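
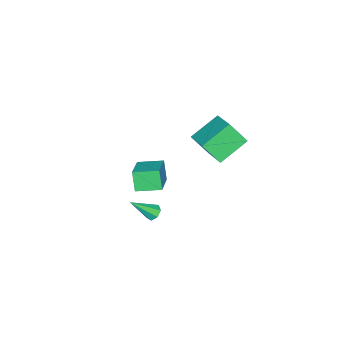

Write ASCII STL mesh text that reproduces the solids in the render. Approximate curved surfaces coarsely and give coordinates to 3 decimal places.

solid 
facet normal -0.518 0.499 -0.695
outer loop
vertex 3.649 1.479 1.659
vertex 3.171 1.34 1.916
vertex 3.494 1.79 1.998
endloop
endfacet
facet normal 0.902 0.432 0.016
outer loop
vertex 3.649 1.479 1.659
vertex 3.494 1.79 1.998
vertex 4.129 0.42 3.204
endloop
endfacet
facet normal -0.517 0.498 -0.696
outer loop
vertex 3.494 1.79 1.998
vertex 3.171 1.34 1.916
vertex 3.095 1.763 2.275
endloop
endfacet
facet normal 0.372 0.704 0.604
outer loop
vertex 3.494 1.79 1.998
vertex 3.095 1.763 2.275
vertex 4.129 0.42 3.204
endloop
endfacet
facet normal -0.519 0.497 -0.696
outer loop
vertex 3.095 1.763 2.275
vertex 3.171 1.34 1.916
vertex 2.754 1.417 2.282
endloop
endfacet
facet normal -0.335 0.348 0.876
outer loop
vertex 3.095 1.763 2.275
vertex 2.754 1.417 2.282
vertex 4.129 0.42 3.204
endloop
endfacet
facet normal -0.518 0.498 -0.695
outer loop
vertex 2.754 1.417 2.282
vertex 3.171 1.34 1.916
vertex 2.727 1.013 2.013
endloop
endfacet
facet normal -0.687 -0.370 0.625
outer loop
vertex 2.754 1.417 2.282
vertex 2.727 1.013 2.013
vertex 4.129 0.42 3.204
endloop
endfacet
facet normal -0.518 0.498 -0.695
outer loop
vertex 2.727 1.013 2.013
vertex 3.171 1.34 1.916
vertex 3.034 0.855 1.671
endloop
endfacet
facet normal -0.420 -0.907 0.042
outer loop
vertex 2.727 1.013 2.013
vertex 3.034 0.855 1.671
vertex 4.129 0.42 3.204
endloop
endfacet
facet normal -0.517 0.498 -0.696
outer loop
vertex 3.034 0.855 1.671
vertex 3.171 1.34 1.916
vertex 3.445 1.062 1.514
endloop
endfacet
facet normal 0.267 -0.860 -0.435
outer loop
vertex 3.034 0.855 1.671
vertex 3.445 1.062 1.514
vertex 4.129 0.42 3.204
endloop
endfacet
facet normal -0.519 0.496 -0.696
outer loop
vertex 3.445 1.062 1.514
vertex 3.171 1.34 1.916
vertex 3.649 1.479 1.659
endloop
endfacet
facet normal 0.855 -0.263 -0.446
outer loop
vertex 3.445 1.062 1.514
vertex 3.649 1.479 1.659
vertex 4.129 0.42 3.204
endloop
endfacet
facet normal -0.845 -0.360 -0.395
outer loop
vertex -0.713 -2.166 1.565
vertex -1.417 -0.784 1.814
vertex -0.312 -1.737 0.316
endloop
endfacet
facet normal 0.448 -0.880 -0.158
outer loop
vertex 1.337 -1.036 1.086
vertex -0.713 -2.166 1.565
vertex -0.312 -1.737 0.316
endloop
endfacet
facet normal -0.846 -0.359 -0.395
outer loop
vertex -0.312 -1.737 0.316
vertex -1.417 -0.784 1.814
vertex -1.015 -0.355 0.565
endloop
endfacet
facet normal 0.290 0.311 -0.905
outer loop
vertex -1.015 -0.355 0.565
vertex 1.337 -1.036 1.086
vertex -0.312 -1.737 0.316
endloop
endfacet
facet normal -0.290 -0.311 0.905
outer loop
vertex -0.713 -2.166 1.565
vertex 0.232 -0.083 2.584
vertex -1.417 -0.784 1.814
endloop
endfacet
facet normal 0.448 -0.880 -0.158
outer loop
vertex 0.935 -1.465 2.335
vertex -0.713 -2.166 1.565
vertex 1.337 -1.036 1.086
endloop
endfacet
facet normal -0.291 -0.311 0.905
outer loop
vertex 0.935 -1.465 2.335
vertex 0.232 -0.083 2.584
vertex -0.713 -2.166 1.565
endloop
endfacet
facet normal -0.448 0.880 0.158
outer loop
vertex -1.417 -0.784 1.814
vertex 0.232 -0.083 2.584
vertex -1.015 -0.355 0.565
endloop
endfacet
facet normal 0.291 0.311 -0.905
outer loop
vertex 0.633 0.346 1.335
vertex 1.337 -1.036 1.086
vertex -1.015 -0.355 0.565
endloop
endfacet
facet normal -0.448 0.880 0.158
outer loop
vertex -1.015 -0.355 0.565
vertex 0.232 -0.083 2.584
vertex 0.633 0.346 1.335
endloop
endfacet
facet normal 0.845 0.359 0.395
outer loop
vertex 0.633 0.346 1.335
vertex 0.935 -1.465 2.335
vertex 1.337 -1.036 1.086
endloop
endfacet
facet normal 0.846 0.359 0.395
outer loop
vertex 0.232 -0.083 2.584
vertex 0.935 -1.465 2.335
vertex 0.633 0.346 1.335
endloop
endfacet
facet normal -0.787 0.376 0.489
outer loop
vertex -5.111 0.655 3.809
vertex -3.894 2.123 4.641
vertex -5.446 1.688 2.476
endloop
endfacet
facet normal -0.585 -0.706 -0.400
outer loop
vertex -3.746 0.877 1.419
vertex -5.111 0.655 3.809
vertex -5.446 1.688 2.476
endloop
endfacet
facet normal -0.787 0.375 0.489
outer loop
vertex -5.446 1.688 2.476
vertex -3.894 2.123 4.641
vertex -4.23 3.156 3.307
endloop
endfacet
facet normal -0.195 0.601 -0.775
outer loop
vertex -4.23 3.156 3.307
vertex -3.746 0.877 1.419
vertex -5.446 1.688 2.476
endloop
endfacet
facet normal 0.195 -0.601 0.775
outer loop
vertex -5.111 0.655 3.809
vertex -2.194 1.312 3.584
vertex -3.894 2.123 4.641
endloop
endfacet
facet normal -0.585 -0.706 -0.400
outer loop
vertex -3.41 -0.156 2.753
vertex -5.111 0.655 3.809
vertex -3.746 0.877 1.419
endloop
endfacet
facet normal 0.195 -0.601 0.775
outer loop
vertex -3.41 -0.156 2.753
vertex -2.194 1.312 3.584
vertex -5.111 0.655 3.809
endloop
endfacet
facet normal 0.585 0.706 0.399
outer loop
vertex -3.894 2.123 4.641
vertex -2.194 1.312 3.584
vertex -4.23 3.156 3.307
endloop
endfacet
facet normal -0.195 0.601 -0.775
outer loop
vertex -2.529 2.345 2.251
vertex -3.746 0.877 1.419
vertex -4.23 3.156 3.307
endloop
endfacet
facet normal 0.585 0.706 0.400
outer loop
vertex -4.23 3.156 3.307
vertex -2.194 1.312 3.584
vertex -2.529 2.345 2.251
endloop
endfacet
facet normal 0.787 -0.375 -0.489
outer loop
vertex -2.529 2.345 2.251
vertex -3.41 -0.156 2.753
vertex -3.746 0.877 1.419
endloop
endfacet
facet normal 0.787 -0.375 -0.489
outer loop
vertex -2.194 1.312 3.584
vertex -3.41 -0.156 2.753
vertex -2.529 2.345 2.251
endloop
endfacet

endsolid


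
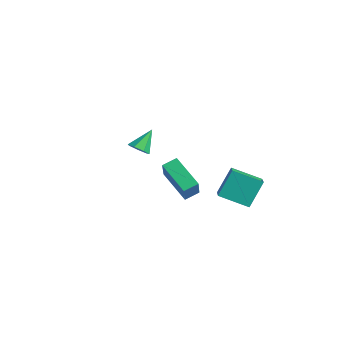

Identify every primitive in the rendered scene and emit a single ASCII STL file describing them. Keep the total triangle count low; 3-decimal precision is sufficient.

solid 
facet normal -0.779 0.456 -0.430
outer loop
vertex 2.677 3.511 0.262
vertex 3.661 4.616 -0.348
vertex 2.874 2.613 -1.047
endloop
endfacet
facet normal -0.615 -0.690 0.381
outer loop
vertex 3.879 2.024 -0.492
vertex 2.677 3.511 0.262
vertex 2.874 2.613 -1.047
endloop
endfacet
facet normal -0.779 0.456 -0.431
outer loop
vertex 2.874 2.613 -1.047
vertex 3.661 4.616 -0.348
vertex 3.858 3.717 -1.657
endloop
endfacet
facet normal 0.123 -0.562 -0.818
outer loop
vertex 3.858 3.717 -1.657
vertex 3.879 2.024 -0.492
vertex 2.874 2.613 -1.047
endloop
endfacet
facet normal -0.123 0.561 0.818
outer loop
vertex 2.677 3.511 0.262
vertex 4.666 4.027 0.207
vertex 3.661 4.616 -0.348
endloop
endfacet
facet normal -0.615 -0.690 0.382
outer loop
vertex 3.682 2.923 0.817
vertex 2.677 3.511 0.262
vertex 3.879 2.024 -0.492
endloop
endfacet
facet normal -0.123 0.562 0.818
outer loop
vertex 3.682 2.923 0.817
vertex 4.666 4.027 0.207
vertex 2.677 3.511 0.262
endloop
endfacet
facet normal 0.615 0.690 -0.381
outer loop
vertex 3.661 4.616 -0.348
vertex 4.666 4.027 0.207
vertex 3.858 3.717 -1.657
endloop
endfacet
facet normal 0.123 -0.562 -0.818
outer loop
vertex 4.863 3.129 -1.102
vertex 3.879 2.024 -0.492
vertex 3.858 3.717 -1.657
endloop
endfacet
facet normal 0.615 0.691 -0.381
outer loop
vertex 3.858 3.717 -1.657
vertex 4.666 4.027 0.207
vertex 4.863 3.129 -1.102
endloop
endfacet
facet normal 0.779 -0.456 0.430
outer loop
vertex 4.863 3.129 -1.102
vertex 3.682 2.923 0.817
vertex 3.879 2.024 -0.492
endloop
endfacet
facet normal 0.779 -0.456 0.430
outer loop
vertex 4.666 4.027 0.207
vertex 3.682 2.923 0.817
vertex 4.863 3.129 -1.102
endloop
endfacet
facet normal 0.201 -0.681 -0.705
outer loop
vertex 3.191 -2.016 3.789
vertex 2.968 -1.672 3.393
vertex 3.507 -1.702 3.576
endloop
endfacet
facet normal 0.612 -0.082 0.787
outer loop
vertex 3.191 -2.016 3.789
vertex 3.507 -1.702 3.576
vertex 2.712 -0.808 4.287
endloop
endfacet
facet normal 0.201 -0.681 -0.704
outer loop
vertex 3.507 -1.702 3.576
vertex 2.968 -1.672 3.393
vertex 3.418 -1.365 3.225
endloop
endfacet
facet normal 0.817 0.505 0.278
outer loop
vertex 3.507 -1.702 3.576
vertex 3.418 -1.365 3.225
vertex 2.712 -0.808 4.287
endloop
endfacet
facet normal 0.202 -0.682 -0.703
outer loop
vertex 3.418 -1.365 3.225
vertex 2.968 -1.672 3.393
vertex 2.99 -1.26 3.0
endloop
endfacet
facet normal 0.349 0.905 -0.242
outer loop
vertex 3.418 -1.365 3.225
vertex 2.99 -1.26 3.0
vertex 2.712 -0.808 4.287
endloop
endfacet
facet normal 0.202 -0.682 -0.703
outer loop
vertex 2.99 -1.26 3.0
vertex 2.968 -1.672 3.393
vertex 2.546 -1.465 3.071
endloop
endfacet
facet normal -0.437 0.815 -0.381
outer loop
vertex 2.99 -1.26 3.0
vertex 2.546 -1.465 3.071
vertex 2.712 -0.808 4.287
endloop
endfacet
facet normal 0.203 -0.681 -0.704
outer loop
vertex 2.546 -1.465 3.071
vertex 2.968 -1.672 3.393
vertex 2.42 -1.826 3.384
endloop
endfacet
facet normal -0.952 0.303 -0.034
outer loop
vertex 2.546 -1.465 3.071
vertex 2.42 -1.826 3.384
vertex 2.712 -0.808 4.287
endloop
endfacet
facet normal 0.203 -0.680 -0.705
outer loop
vertex 2.42 -1.826 3.384
vertex 2.968 -1.672 3.393
vertex 2.707 -2.072 3.704
endloop
endfacet
facet normal -0.808 -0.244 0.537
outer loop
vertex 2.42 -1.826 3.384
vertex 2.707 -2.072 3.704
vertex 2.712 -0.808 4.287
endloop
endfacet
facet normal 0.202 -0.680 -0.705
outer loop
vertex 2.707 -2.072 3.704
vertex 2.968 -1.672 3.393
vertex 3.191 -2.016 3.789
endloop
endfacet
facet normal -0.110 -0.416 0.903
outer loop
vertex 2.707 -2.072 3.704
vertex 3.191 -2.016 3.789
vertex 2.712 -0.808 4.287
endloop
endfacet
facet normal -0.852 -0.117 0.511
outer loop
vertex -1.248 2.05 -1.264
vertex -1.174 2.83 -0.962
vertex -2.147 2.661 -2.623
endloop
endfacet
facet normal -0.087 -0.929 -0.360
outer loop
vertex -0.486 2.89 -3.618
vertex -1.248 2.05 -1.264
vertex -2.147 2.661 -2.623
endloop
endfacet
facet normal -0.852 -0.118 0.511
outer loop
vertex -2.147 2.661 -2.623
vertex -1.174 2.83 -0.962
vertex -2.073 3.441 -2.32
endloop
endfacet
facet normal -0.516 0.352 -0.781
outer loop
vertex -2.073 3.441 -2.32
vertex -0.486 2.89 -3.618
vertex -2.147 2.661 -2.623
endloop
endfacet
facet normal 0.516 -0.351 0.781
outer loop
vertex -1.248 2.05 -1.264
vertex 0.487 3.059 -1.957
vertex -1.174 2.83 -0.962
endloop
endfacet
facet normal -0.088 -0.929 -0.360
outer loop
vertex 0.413 2.279 -2.26
vertex -1.248 2.05 -1.264
vertex -0.486 2.89 -3.618
endloop
endfacet
facet normal 0.517 -0.352 0.780
outer loop
vertex 0.413 2.279 -2.26
vertex 0.487 3.059 -1.957
vertex -1.248 2.05 -1.264
endloop
endfacet
facet normal 0.088 0.929 0.360
outer loop
vertex -1.174 2.83 -0.962
vertex 0.487 3.059 -1.957
vertex -2.073 3.441 -2.32
endloop
endfacet
facet normal -0.517 0.351 -0.781
outer loop
vertex -0.412 3.67 -3.316
vertex -0.486 2.89 -3.618
vertex -2.073 3.441 -2.32
endloop
endfacet
facet normal 0.088 0.929 0.360
outer loop
vertex -2.073 3.441 -2.32
vertex 0.487 3.059 -1.957
vertex -0.412 3.67 -3.316
endloop
endfacet
facet normal 0.852 0.117 -0.511
outer loop
vertex -0.412 3.67 -3.316
vertex 0.413 2.279 -2.26
vertex -0.486 2.89 -3.618
endloop
endfacet
facet normal 0.852 0.118 -0.511
outer loop
vertex 0.487 3.059 -1.957
vertex 0.413 2.279 -2.26
vertex -0.412 3.67 -3.316
endloop
endfacet

endsolid


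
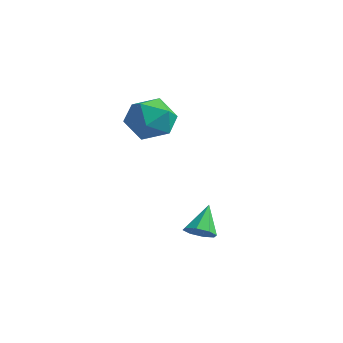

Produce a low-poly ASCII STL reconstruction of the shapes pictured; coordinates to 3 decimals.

solid 
facet normal 0.282 -0.595 -0.752
outer loop
vertex 4.618 0.94 -0.603
vertex 4.14 0.994 -0.825
vertex 4.6 1.255 -0.859
endloop
endfacet
facet normal 0.767 0.431 0.476
outer loop
vertex 4.618 0.94 -0.603
vertex 4.6 1.255 -0.859
vertex 3.82 1.666 0.025
endloop
endfacet
facet normal 0.283 -0.596 -0.752
outer loop
vertex 4.6 1.255 -0.859
vertex 4.14 0.994 -0.825
vertex 4.312 1.416 -1.095
endloop
endfacet
facet normal 0.479 0.878 0.014
outer loop
vertex 4.6 1.255 -0.859
vertex 4.312 1.416 -1.095
vertex 3.82 1.666 0.025
endloop
endfacet
facet normal 0.282 -0.596 -0.752
outer loop
vertex 4.312 1.416 -1.095
vertex 4.14 0.994 -0.825
vertex 3.923 1.33 -1.173
endloop
endfacet
facet normal -0.154 0.948 -0.279
outer loop
vertex 4.312 1.416 -1.095
vertex 3.923 1.33 -1.173
vertex 3.82 1.666 0.025
endloop
endfacet
facet normal 0.282 -0.596 -0.752
outer loop
vertex 3.923 1.33 -1.173
vertex 4.14 0.994 -0.825
vertex 3.661 1.047 -1.047
endloop
endfacet
facet normal -0.763 0.602 -0.234
outer loop
vertex 3.923 1.33 -1.173
vertex 3.661 1.047 -1.047
vertex 3.82 1.666 0.025
endloop
endfacet
facet normal 0.283 -0.596 -0.752
outer loop
vertex 3.661 1.047 -1.047
vertex 4.14 0.994 -0.825
vertex 3.68 0.733 -0.791
endloop
endfacet
facet normal -0.992 0.041 0.124
outer loop
vertex 3.661 1.047 -1.047
vertex 3.68 0.733 -0.791
vertex 3.82 1.666 0.025
endloop
endfacet
facet normal 0.282 -0.596 -0.752
outer loop
vertex 3.68 0.733 -0.791
vertex 4.14 0.994 -0.825
vertex 3.967 0.571 -0.555
endloop
endfacet
facet normal -0.706 -0.403 0.582
outer loop
vertex 3.68 0.733 -0.791
vertex 3.967 0.571 -0.555
vertex 3.82 1.666 0.025
endloop
endfacet
facet normal 0.282 -0.596 -0.752
outer loop
vertex 3.967 0.571 -0.555
vertex 4.14 0.994 -0.825
vertex 4.356 0.657 -0.477
endloop
endfacet
facet normal -0.071 -0.474 0.877
outer loop
vertex 3.967 0.571 -0.555
vertex 4.356 0.657 -0.477
vertex 3.82 1.666 0.025
endloop
endfacet
facet normal 0.282 -0.596 -0.752
outer loop
vertex 4.356 0.657 -0.477
vertex 4.14 0.994 -0.825
vertex 4.618 0.94 -0.603
endloop
endfacet
facet normal 0.539 -0.128 0.833
outer loop
vertex 4.356 0.657 -0.477
vertex 4.618 0.94 -0.603
vertex 3.82 1.666 0.025
endloop
endfacet
facet normal -0.976 0.213 -0.042
outer loop
vertex -0.305 3.149 2.369
vertex -0.459 2.352 1.903
vertex -0.497 2.362 2.838
endloop
endfacet
facet normal -0.680 0.491 0.545
outer loop
vertex -0.305 3.149 2.369
vertex -0.497 2.362 2.838
vertex 0.169 2.941 3.148
endloop
endfacet
facet normal -0.153 0.928 0.341
outer loop
vertex -0.305 3.149 2.369
vertex 0.169 2.941 3.148
vertex 0.62 3.288 2.405
endloop
endfacet
facet normal -0.124 0.920 -0.373
outer loop
vertex -0.305 3.149 2.369
vertex 0.62 3.288 2.405
vertex 0.232 2.924 1.636
endloop
endfacet
facet normal -0.632 0.479 -0.610
outer loop
vertex -0.305 3.149 2.369
vertex 0.232 2.924 1.636
vertex -0.459 2.352 1.903
endloop
endfacet
facet normal -0.391 -0.043 0.919
outer loop
vertex 0.169 2.941 3.148
vertex -0.497 2.362 2.838
vertex 0.308 2.016 3.164
endloop
endfacet
facet normal -0.870 -0.492 -0.030
outer loop
vertex -0.497 2.362 2.838
vertex -0.459 2.352 1.903
vertex -0.08 1.652 2.395
endloop
endfacet
facet normal -0.314 -0.064 -0.947
outer loop
vertex -0.459 2.352 1.903
vertex 0.232 2.924 1.636
vertex 0.371 1.999 1.652
endloop
endfacet
facet normal 0.508 0.651 -0.564
outer loop
vertex 0.232 2.924 1.636
vertex 0.62 3.288 2.405
vertex 1.037 2.578 1.962
endloop
endfacet
facet normal 0.461 0.664 0.589
outer loop
vertex 0.62 3.288 2.405
vertex 0.169 2.941 3.148
vertex 0.999 2.588 2.897
endloop
endfacet
facet normal 0.124 -0.920 0.373
outer loop
vertex 0.845 1.791 2.431
vertex 0.308 2.016 3.164
vertex -0.08 1.652 2.395
endloop
endfacet
facet normal 0.153 -0.928 -0.341
outer loop
vertex 0.845 1.791 2.431
vertex -0.08 1.652 2.395
vertex 0.371 1.999 1.652
endloop
endfacet
facet normal 0.680 -0.491 -0.545
outer loop
vertex 0.845 1.791 2.431
vertex 0.371 1.999 1.652
vertex 1.037 2.578 1.962
endloop
endfacet
facet normal 0.976 -0.213 0.042
outer loop
vertex 0.845 1.791 2.431
vertex 1.037 2.578 1.962
vertex 0.999 2.588 2.897
endloop
endfacet
facet normal 0.632 -0.479 0.610
outer loop
vertex 0.845 1.791 2.431
vertex 0.999 2.588 2.897
vertex 0.308 2.016 3.164
endloop
endfacet
facet normal -0.508 -0.651 0.564
outer loop
vertex -0.08 1.652 2.395
vertex 0.308 2.016 3.164
vertex -0.497 2.362 2.838
endloop
endfacet
facet normal -0.461 -0.664 -0.589
outer loop
vertex 0.371 1.999 1.652
vertex -0.08 1.652 2.395
vertex -0.459 2.352 1.903
endloop
endfacet
facet normal 0.391 0.043 -0.919
outer loop
vertex 1.037 2.578 1.962
vertex 0.371 1.999 1.652
vertex 0.232 2.924 1.636
endloop
endfacet
facet normal 0.870 0.492 0.030
outer loop
vertex 0.999 2.588 2.897
vertex 1.037 2.578 1.962
vertex 0.62 3.288 2.405
endloop
endfacet
facet normal 0.314 0.064 0.947
outer loop
vertex 0.308 2.016 3.164
vertex 0.999 2.588 2.897
vertex 0.169 2.941 3.148
endloop
endfacet

endsolid


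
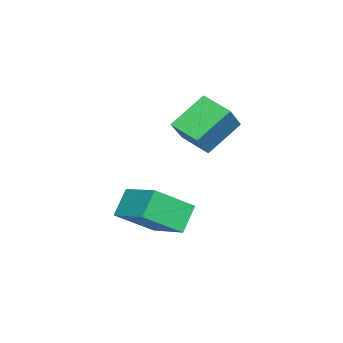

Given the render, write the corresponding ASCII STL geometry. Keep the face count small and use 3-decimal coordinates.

solid 
facet normal -0.577 -0.746 -0.333
outer loop
vertex 3.725 0.779 -1.612
vertex 2.84 1.002 -0.577
vertex 2.713 2.072 -2.755
endloop
endfacet
facet normal 0.641 -0.162 -0.750
outer loop
vertex 3.88 3.578 -2.083
vertex 3.725 0.779 -1.612
vertex 2.713 2.072 -2.755
endloop
endfacet
facet normal -0.578 -0.745 -0.333
outer loop
vertex 2.713 2.072 -2.755
vertex 2.84 1.002 -0.577
vertex 1.829 2.295 -1.719
endloop
endfacet
facet normal -0.506 0.647 -0.571
outer loop
vertex 1.829 2.295 -1.719
vertex 3.88 3.578 -2.083
vertex 2.713 2.072 -2.755
endloop
endfacet
facet normal 0.505 -0.647 0.571
outer loop
vertex 3.725 0.779 -1.612
vertex 4.007 2.508 0.095
vertex 2.84 1.002 -0.577
endloop
endfacet
facet normal 0.641 -0.162 -0.750
outer loop
vertex 4.891 2.285 -0.941
vertex 3.725 0.779 -1.612
vertex 3.88 3.578 -2.083
endloop
endfacet
facet normal 0.506 -0.646 0.571
outer loop
vertex 4.891 2.285 -0.941
vertex 4.007 2.508 0.095
vertex 3.725 0.779 -1.612
endloop
endfacet
facet normal -0.641 0.162 0.750
outer loop
vertex 2.84 1.002 -0.577
vertex 4.007 2.508 0.095
vertex 1.829 2.295 -1.719
endloop
endfacet
facet normal -0.506 0.646 -0.572
outer loop
vertex 2.995 3.801 -1.048
vertex 3.88 3.578 -2.083
vertex 1.829 2.295 -1.719
endloop
endfacet
facet normal -0.641 0.162 0.750
outer loop
vertex 1.829 2.295 -1.719
vertex 4.007 2.508 0.095
vertex 2.995 3.801 -1.048
endloop
endfacet
facet normal 0.577 0.746 0.333
outer loop
vertex 2.995 3.801 -1.048
vertex 4.891 2.285 -0.941
vertex 3.88 3.578 -2.083
endloop
endfacet
facet normal 0.578 0.746 0.332
outer loop
vertex 4.007 2.508 0.095
vertex 4.891 2.285 -0.941
vertex 2.995 3.801 -1.048
endloop
endfacet
facet normal -0.708 0.077 -0.702
outer loop
vertex -0.899 3.515 2.547
vertex -0.299 4.748 2.077
vertex 0.216 2.5 1.311
endloop
endfacet
facet normal -0.414 -0.850 0.325
outer loop
vertex 1.399 2.372 2.483
vertex -0.899 3.515 2.547
vertex 0.216 2.5 1.311
endloop
endfacet
facet normal -0.709 0.077 -0.702
outer loop
vertex 0.216 2.5 1.311
vertex -0.299 4.748 2.077
vertex 0.816 3.734 0.84
endloop
endfacet
facet normal 0.572 -0.520 -0.634
outer loop
vertex 0.816 3.734 0.84
vertex 1.399 2.372 2.483
vertex 0.216 2.5 1.311
endloop
endfacet
facet normal -0.572 0.520 0.634
outer loop
vertex -0.899 3.515 2.547
vertex 0.884 4.62 3.249
vertex -0.299 4.748 2.077
endloop
endfacet
facet normal -0.414 -0.851 0.324
outer loop
vertex 0.284 3.386 3.72
vertex -0.899 3.515 2.547
vertex 1.399 2.372 2.483
endloop
endfacet
facet normal -0.572 0.520 0.634
outer loop
vertex 0.284 3.386 3.72
vertex 0.884 4.62 3.249
vertex -0.899 3.515 2.547
endloop
endfacet
facet normal 0.414 0.851 -0.325
outer loop
vertex -0.299 4.748 2.077
vertex 0.884 4.62 3.249
vertex 0.816 3.734 0.84
endloop
endfacet
facet normal 0.572 -0.520 -0.634
outer loop
vertex 1.999 3.605 2.013
vertex 1.399 2.372 2.483
vertex 0.816 3.734 0.84
endloop
endfacet
facet normal 0.414 0.850 -0.324
outer loop
vertex 0.816 3.734 0.84
vertex 0.884 4.62 3.249
vertex 1.999 3.605 2.013
endloop
endfacet
facet normal 0.708 -0.077 0.702
outer loop
vertex 1.999 3.605 2.013
vertex 0.284 3.386 3.72
vertex 1.399 2.372 2.483
endloop
endfacet
facet normal 0.708 -0.077 0.702
outer loop
vertex 0.884 4.62 3.249
vertex 0.284 3.386 3.72
vertex 1.999 3.605 2.013
endloop
endfacet

endsolid


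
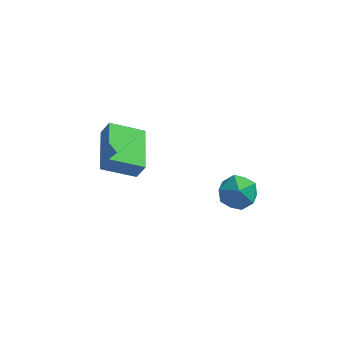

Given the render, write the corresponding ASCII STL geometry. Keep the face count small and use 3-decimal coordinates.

solid 
facet normal -0.383 -0.795 0.470
outer loop
vertex 2.855 -1.417 3.717
vertex 3.406 -1.966 3.237
vertex 3.685 -1.627 4.039
endloop
endfacet
facet normal -0.401 -0.220 0.889
outer loop
vertex 2.855 -1.417 3.717
vertex 3.685 -1.627 4.039
vertex 3.37 -0.771 4.109
endloop
endfacet
facet normal -0.780 0.284 0.557
outer loop
vertex 2.855 -1.417 3.717
vertex 3.37 -0.771 4.109
vertex 2.897 -0.581 3.349
endloop
endfacet
facet normal -0.997 0.020 -0.068
outer loop
vertex 2.855 -1.417 3.717
vertex 2.897 -0.581 3.349
vertex 2.919 -1.319 2.81
endloop
endfacet
facet normal -0.752 -0.647 -0.123
outer loop
vertex 2.855 -1.417 3.717
vertex 2.919 -1.319 2.81
vertex 3.406 -1.966 3.237
endloop
endfacet
facet normal 0.268 0.020 0.963
outer loop
vertex 3.37 -0.771 4.109
vertex 3.685 -1.627 4.039
vertex 4.241 -0.921 3.87
endloop
endfacet
facet normal 0.296 -0.912 0.283
outer loop
vertex 3.685 -1.627 4.039
vertex 3.406 -1.966 3.237
vertex 4.263 -1.659 3.331
endloop
endfacet
facet normal -0.301 -0.673 -0.676
outer loop
vertex 3.406 -1.966 3.237
vertex 2.919 -1.319 2.81
vertex 3.79 -1.469 2.571
endloop
endfacet
facet normal -0.698 0.409 -0.588
outer loop
vertex 2.919 -1.319 2.81
vertex 2.897 -0.581 3.349
vertex 3.475 -0.613 2.641
endloop
endfacet
facet normal -0.346 0.837 0.425
outer loop
vertex 2.897 -0.581 3.349
vertex 3.37 -0.771 4.109
vertex 3.754 -0.274 3.443
endloop
endfacet
facet normal 0.997 -0.020 0.068
outer loop
vertex 4.305 -0.823 2.963
vertex 4.241 -0.921 3.87
vertex 4.263 -1.659 3.331
endloop
endfacet
facet normal 0.780 -0.284 -0.557
outer loop
vertex 4.305 -0.823 2.963
vertex 4.263 -1.659 3.331
vertex 3.79 -1.469 2.571
endloop
endfacet
facet normal 0.401 0.220 -0.889
outer loop
vertex 4.305 -0.823 2.963
vertex 3.79 -1.469 2.571
vertex 3.475 -0.613 2.641
endloop
endfacet
facet normal 0.383 0.795 -0.470
outer loop
vertex 4.305 -0.823 2.963
vertex 3.475 -0.613 2.641
vertex 3.754 -0.274 3.443
endloop
endfacet
facet normal 0.752 0.647 0.123
outer loop
vertex 4.305 -0.823 2.963
vertex 3.754 -0.274 3.443
vertex 4.241 -0.921 3.87
endloop
endfacet
facet normal 0.698 -0.409 0.588
outer loop
vertex 4.263 -1.659 3.331
vertex 4.241 -0.921 3.87
vertex 3.685 -1.627 4.039
endloop
endfacet
facet normal 0.346 -0.837 -0.425
outer loop
vertex 3.79 -1.469 2.571
vertex 4.263 -1.659 3.331
vertex 3.406 -1.966 3.237
endloop
endfacet
facet normal -0.268 -0.020 -0.963
outer loop
vertex 3.475 -0.613 2.641
vertex 3.79 -1.469 2.571
vertex 2.919 -1.319 2.81
endloop
endfacet
facet normal -0.296 0.912 -0.283
outer loop
vertex 3.754 -0.274 3.443
vertex 3.475 -0.613 2.641
vertex 2.897 -0.581 3.349
endloop
endfacet
facet normal 0.301 0.673 0.676
outer loop
vertex 4.241 -0.921 3.87
vertex 3.754 -0.274 3.443
vertex 3.37 -0.771 4.109
endloop
endfacet
facet normal -0.884 -0.208 0.419
outer loop
vertex -1.654 -0.654 4.167
vertex -2.011 1.388 4.428
vertex -2.024 -0.621 3.402
endloop
endfacet
facet normal 0.171 -0.977 -0.125
outer loop
vertex -0.609 -0.288 2.732
vertex -1.654 -0.654 4.167
vertex -2.024 -0.621 3.402
endloop
endfacet
facet normal -0.884 -0.208 0.418
outer loop
vertex -2.024 -0.621 3.402
vertex -2.011 1.388 4.428
vertex -2.381 1.422 3.663
endloop
endfacet
facet normal -0.435 0.039 -0.900
outer loop
vertex -2.381 1.422 3.663
vertex -0.609 -0.288 2.732
vertex -2.024 -0.621 3.402
endloop
endfacet
facet normal 0.435 -0.039 0.900
outer loop
vertex -1.654 -0.654 4.167
vertex -0.596 1.721 3.758
vertex -2.011 1.388 4.428
endloop
endfacet
facet normal 0.170 -0.977 -0.126
outer loop
vertex -0.239 -0.322 3.497
vertex -1.654 -0.654 4.167
vertex -0.609 -0.288 2.732
endloop
endfacet
facet normal 0.435 -0.039 0.900
outer loop
vertex -0.239 -0.322 3.497
vertex -0.596 1.721 3.758
vertex -1.654 -0.654 4.167
endloop
endfacet
facet normal -0.170 0.977 0.126
outer loop
vertex -2.011 1.388 4.428
vertex -0.596 1.721 3.758
vertex -2.381 1.422 3.663
endloop
endfacet
facet normal -0.435 0.039 -0.900
outer loop
vertex -0.966 1.754 2.993
vertex -0.609 -0.288 2.732
vertex -2.381 1.422 3.663
endloop
endfacet
facet normal -0.170 0.977 0.125
outer loop
vertex -2.381 1.422 3.663
vertex -0.596 1.721 3.758
vertex -0.966 1.754 2.993
endloop
endfacet
facet normal 0.884 0.208 -0.418
outer loop
vertex -0.966 1.754 2.993
vertex -0.239 -0.322 3.497
vertex -0.609 -0.288 2.732
endloop
endfacet
facet normal 0.884 0.208 -0.419
outer loop
vertex -0.596 1.721 3.758
vertex -0.239 -0.322 3.497
vertex -0.966 1.754 2.993
endloop
endfacet

endsolid


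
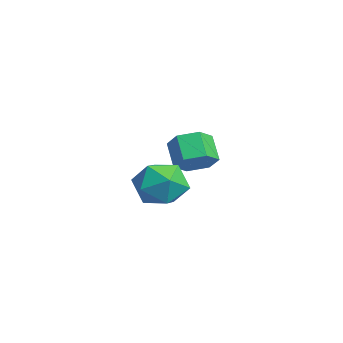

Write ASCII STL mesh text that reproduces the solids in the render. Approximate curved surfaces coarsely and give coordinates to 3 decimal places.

solid 
facet normal 0.687 0.033 -0.726
outer loop
vertex -1.309 3.228 -3.331
vertex -1.806 3.893 -3.771
vertex -1.152 4.135 -3.141
endloop
endfacet
facet normal 0.707 -0.260 0.657
outer loop
vertex -1.309 3.228 -3.331
vertex -1.152 4.135 -3.141
vertex -2.257 3.181 -2.329
endloop
endfacet
facet normal 0.707 -0.260 0.657
outer loop
vertex -2.257 3.181 -2.329
vertex -1.152 4.135 -3.141
vertex -2.1 4.088 -2.139
endloop
endfacet
facet normal -0.687 -0.033 0.726
outer loop
vertex -2.257 3.181 -2.329
vertex -2.1 4.088 -2.139
vertex -2.754 3.847 -2.769
endloop
endfacet
facet normal 0.687 0.034 -0.726
outer loop
vertex -1.152 4.135 -3.141
vertex -1.806 3.893 -3.771
vertex -1.649 4.8 -3.58
endloop
endfacet
facet normal 0.498 0.705 0.504
outer loop
vertex -1.152 4.135 -3.141
vertex -1.649 4.8 -3.58
vertex -2.1 4.088 -2.139
endloop
endfacet
facet normal 0.498 0.705 0.504
outer loop
vertex -2.1 4.088 -2.139
vertex -1.649 4.8 -3.58
vertex -2.597 4.754 -2.579
endloop
endfacet
facet normal -0.687 -0.033 0.726
outer loop
vertex -2.1 4.088 -2.139
vertex -2.597 4.754 -2.579
vertex -2.754 3.847 -2.769
endloop
endfacet
facet normal 0.687 0.034 -0.725
outer loop
vertex -1.649 4.8 -3.58
vertex -1.806 3.893 -3.771
vertex -2.303 4.559 -4.211
endloop
endfacet
facet normal -0.208 0.966 -0.153
outer loop
vertex -1.649 4.8 -3.58
vertex -2.303 4.559 -4.211
vertex -2.597 4.754 -2.579
endloop
endfacet
facet normal -0.210 0.966 -0.153
outer loop
vertex -2.597 4.754 -2.579
vertex -2.303 4.559 -4.211
vertex -3.251 4.512 -3.209
endloop
endfacet
facet normal -0.687 -0.033 0.726
outer loop
vertex -2.597 4.754 -2.579
vertex -3.251 4.512 -3.209
vertex -2.754 3.847 -2.769
endloop
endfacet
facet normal 0.687 0.033 -0.726
outer loop
vertex -2.303 4.559 -4.211
vertex -1.806 3.893 -3.771
vertex -2.46 3.652 -4.401
endloop
endfacet
facet normal -0.707 0.260 -0.657
outer loop
vertex -2.303 4.559 -4.211
vertex -2.46 3.652 -4.401
vertex -3.251 4.512 -3.209
endloop
endfacet
facet normal -0.707 0.260 -0.657
outer loop
vertex -3.251 4.512 -3.209
vertex -2.46 3.652 -4.401
vertex -3.408 3.605 -3.399
endloop
endfacet
facet normal -0.687 -0.033 0.726
outer loop
vertex -3.251 4.512 -3.209
vertex -3.408 3.605 -3.399
vertex -2.754 3.847 -2.769
endloop
endfacet
facet normal 0.687 0.033 -0.726
outer loop
vertex -2.46 3.652 -4.401
vertex -1.806 3.893 -3.771
vertex -1.963 2.986 -3.961
endloop
endfacet
facet normal -0.498 -0.705 -0.504
outer loop
vertex -2.46 3.652 -4.401
vertex -1.963 2.986 -3.961
vertex -3.408 3.605 -3.399
endloop
endfacet
facet normal -0.498 -0.705 -0.504
outer loop
vertex -3.408 3.605 -3.399
vertex -1.963 2.986 -3.961
vertex -2.911 2.94 -2.96
endloop
endfacet
facet normal -0.687 -0.034 0.726
outer loop
vertex -3.408 3.605 -3.399
vertex -2.911 2.94 -2.96
vertex -2.754 3.847 -2.769
endloop
endfacet
facet normal 0.687 0.033 -0.726
outer loop
vertex -1.963 2.986 -3.961
vertex -1.806 3.893 -3.771
vertex -1.309 3.228 -3.331
endloop
endfacet
facet normal 0.209 -0.966 0.154
outer loop
vertex -1.963 2.986 -3.961
vertex -1.309 3.228 -3.331
vertex -2.911 2.94 -2.96
endloop
endfacet
facet normal 0.209 -0.966 0.152
outer loop
vertex -2.911 2.94 -2.96
vertex -1.309 3.228 -3.331
vertex -2.257 3.181 -2.329
endloop
endfacet
facet normal -0.687 -0.034 0.725
outer loop
vertex -2.911 2.94 -2.96
vertex -2.257 3.181 -2.329
vertex -2.754 3.847 -2.769
endloop
endfacet
facet normal -0.954 0.297 0.039
outer loop
vertex 1.452 2.406 -3.298
vertex 1.107 1.363 -3.804
vertex 1.185 1.455 -2.601
endloop
endfacet
facet normal -0.577 0.582 0.573
outer loop
vertex 1.452 2.406 -3.298
vertex 1.185 1.455 -2.601
vertex 2.142 2.146 -2.34
endloop
endfacet
facet normal -0.039 0.957 0.288
outer loop
vertex 1.452 2.406 -3.298
vertex 2.142 2.146 -2.34
vertex 2.656 2.481 -3.382
endloop
endfacet
facet normal -0.086 0.903 -0.422
outer loop
vertex 1.452 2.406 -3.298
vertex 2.656 2.481 -3.382
vertex 2.016 1.997 -4.287
endloop
endfacet
facet normal -0.651 0.495 -0.576
outer loop
vertex 1.452 2.406 -3.298
vertex 2.016 1.997 -4.287
vertex 1.107 1.363 -3.804
endloop
endfacet
facet normal -0.295 0.049 0.954
outer loop
vertex 2.142 2.146 -2.34
vertex 1.185 1.455 -2.601
vertex 2.224 0.943 -2.253
endloop
endfacet
facet normal -0.906 -0.413 0.090
outer loop
vertex 1.185 1.455 -2.601
vertex 1.107 1.363 -3.804
vertex 1.584 0.459 -3.158
endloop
endfacet
facet normal -0.415 -0.094 -0.905
outer loop
vertex 1.107 1.363 -3.804
vertex 2.016 1.997 -4.287
vertex 2.098 0.794 -4.2
endloop
endfacet
facet normal 0.499 0.567 -0.656
outer loop
vertex 2.016 1.997 -4.287
vertex 2.656 2.481 -3.382
vertex 3.055 1.485 -3.939
endloop
endfacet
facet normal 0.573 0.655 0.493
outer loop
vertex 2.656 2.481 -3.382
vertex 2.142 2.146 -2.34
vertex 3.133 1.577 -2.736
endloop
endfacet
facet normal 0.086 -0.903 0.422
outer loop
vertex 2.788 0.534 -3.242
vertex 2.224 0.943 -2.253
vertex 1.584 0.459 -3.158
endloop
endfacet
facet normal 0.039 -0.957 -0.288
outer loop
vertex 2.788 0.534 -3.242
vertex 1.584 0.459 -3.158
vertex 2.098 0.794 -4.2
endloop
endfacet
facet normal 0.577 -0.582 -0.573
outer loop
vertex 2.788 0.534 -3.242
vertex 2.098 0.794 -4.2
vertex 3.055 1.485 -3.939
endloop
endfacet
facet normal 0.954 -0.297 -0.039
outer loop
vertex 2.788 0.534 -3.242
vertex 3.055 1.485 -3.939
vertex 3.133 1.577 -2.736
endloop
endfacet
facet normal 0.651 -0.495 0.576
outer loop
vertex 2.788 0.534 -3.242
vertex 3.133 1.577 -2.736
vertex 2.224 0.943 -2.253
endloop
endfacet
facet normal -0.499 -0.567 0.656
outer loop
vertex 1.584 0.459 -3.158
vertex 2.224 0.943 -2.253
vertex 1.185 1.455 -2.601
endloop
endfacet
facet normal -0.573 -0.655 -0.493
outer loop
vertex 2.098 0.794 -4.2
vertex 1.584 0.459 -3.158
vertex 1.107 1.363 -3.804
endloop
endfacet
facet normal 0.295 -0.049 -0.954
outer loop
vertex 3.055 1.485 -3.939
vertex 2.098 0.794 -4.2
vertex 2.016 1.997 -4.287
endloop
endfacet
facet normal 0.906 0.413 -0.090
outer loop
vertex 3.133 1.577 -2.736
vertex 3.055 1.485 -3.939
vertex 2.656 2.481 -3.382
endloop
endfacet
facet normal 0.415 0.094 0.905
outer loop
vertex 2.224 0.943 -2.253
vertex 3.133 1.577 -2.736
vertex 2.142 2.146 -2.34
endloop
endfacet

endsolid


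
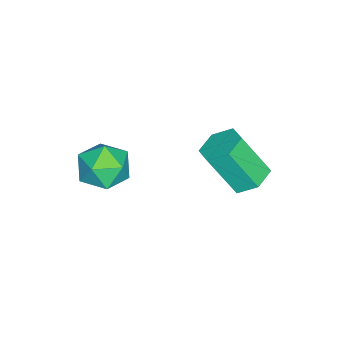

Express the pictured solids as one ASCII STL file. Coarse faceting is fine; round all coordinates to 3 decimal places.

solid 
facet normal -0.078 0.519 -0.851
outer loop
vertex -2.618 2.075 -0.681
vertex -3.373 2.265 -0.496
vertex -2.773 2.739 -0.262
endloop
endfacet
facet normal 0.978 0.206 0.036
outer loop
vertex -2.618 2.075 -0.681
vertex -2.773 2.739 -0.262
vertex -2.472 1.106 0.911
endloop
endfacet
facet normal 0.978 0.206 0.036
outer loop
vertex -2.472 1.106 0.911
vertex -2.773 2.739 -0.262
vertex -2.627 1.77 1.33
endloop
endfacet
facet normal 0.079 -0.519 0.851
outer loop
vertex -2.472 1.106 0.911
vertex -2.627 1.77 1.33
vertex -3.227 1.295 1.096
endloop
endfacet
facet normal -0.077 0.518 -0.852
outer loop
vertex -2.773 2.739 -0.262
vertex -3.373 2.265 -0.496
vertex -3.528 2.929 -0.078
endloop
endfacet
facet normal 0.321 0.822 0.471
outer loop
vertex -2.773 2.739 -0.262
vertex -3.528 2.929 -0.078
vertex -2.627 1.77 1.33
endloop
endfacet
facet normal 0.321 0.822 0.471
outer loop
vertex -2.627 1.77 1.33
vertex -3.528 2.929 -0.078
vertex -3.382 1.959 1.515
endloop
endfacet
facet normal 0.079 -0.519 0.851
outer loop
vertex -2.627 1.77 1.33
vertex -3.382 1.959 1.515
vertex -3.227 1.295 1.096
endloop
endfacet
facet normal -0.079 0.518 -0.852
outer loop
vertex -3.528 2.929 -0.078
vertex -3.373 2.265 -0.496
vertex -4.128 2.454 -0.311
endloop
endfacet
facet normal -0.657 0.616 0.435
outer loop
vertex -3.528 2.929 -0.078
vertex -4.128 2.454 -0.311
vertex -3.382 1.959 1.515
endloop
endfacet
facet normal -0.656 0.616 0.435
outer loop
vertex -3.382 1.959 1.515
vertex -4.128 2.454 -0.311
vertex -3.982 1.485 1.281
endloop
endfacet
facet normal 0.078 -0.519 0.851
outer loop
vertex -3.382 1.959 1.515
vertex -3.982 1.485 1.281
vertex -3.227 1.295 1.096
endloop
endfacet
facet normal -0.079 0.519 -0.851
outer loop
vertex -4.128 2.454 -0.311
vertex -3.373 2.265 -0.496
vertex -3.973 1.79 -0.73
endloop
endfacet
facet normal -0.978 -0.206 -0.036
outer loop
vertex -4.128 2.454 -0.311
vertex -3.973 1.79 -0.73
vertex -3.982 1.485 1.281
endloop
endfacet
facet normal -0.978 -0.206 -0.036
outer loop
vertex -3.982 1.485 1.281
vertex -3.973 1.79 -0.73
vertex -3.827 0.821 0.862
endloop
endfacet
facet normal 0.078 -0.519 0.851
outer loop
vertex -3.982 1.485 1.281
vertex -3.827 0.821 0.862
vertex -3.227 1.295 1.096
endloop
endfacet
facet normal -0.079 0.519 -0.851
outer loop
vertex -3.973 1.79 -0.73
vertex -3.373 2.265 -0.496
vertex -3.218 1.601 -0.915
endloop
endfacet
facet normal -0.321 -0.822 -0.471
outer loop
vertex -3.973 1.79 -0.73
vertex -3.218 1.601 -0.915
vertex -3.827 0.821 0.862
endloop
endfacet
facet normal -0.321 -0.822 -0.471
outer loop
vertex -3.827 0.821 0.862
vertex -3.218 1.601 -0.915
vertex -3.072 0.631 0.678
endloop
endfacet
facet normal 0.077 -0.518 0.852
outer loop
vertex -3.827 0.821 0.862
vertex -3.072 0.631 0.678
vertex -3.227 1.295 1.096
endloop
endfacet
facet normal -0.078 0.519 -0.851
outer loop
vertex -3.218 1.601 -0.915
vertex -3.373 2.265 -0.496
vertex -2.618 2.075 -0.681
endloop
endfacet
facet normal 0.656 -0.616 -0.435
outer loop
vertex -3.218 1.601 -0.915
vertex -2.618 2.075 -0.681
vertex -3.072 0.631 0.678
endloop
endfacet
facet normal 0.657 -0.616 -0.435
outer loop
vertex -3.072 0.631 0.678
vertex -2.618 2.075 -0.681
vertex -2.472 1.106 0.911
endloop
endfacet
facet normal 0.079 -0.518 0.852
outer loop
vertex -3.072 0.631 0.678
vertex -2.472 1.106 0.911
vertex -3.227 1.295 1.096
endloop
endfacet
facet normal -0.246 0.589 0.770
outer loop
vertex -0.975 -0.999 2.179
vertex -0.47 -1.558 2.768
vertex -0.049 -0.816 2.335
endloop
endfacet
facet normal -0.218 0.962 0.163
outer loop
vertex -0.975 -0.999 2.179
vertex -0.049 -0.816 2.335
vertex -0.408 -0.747 1.45
endloop
endfacet
facet normal -0.680 0.671 -0.297
outer loop
vertex -0.975 -0.999 2.179
vertex -0.408 -0.747 1.45
vertex -1.05 -1.447 1.337
endloop
endfacet
facet normal -0.993 0.117 0.026
outer loop
vertex -0.975 -0.999 2.179
vertex -1.05 -1.447 1.337
vertex -1.088 -1.948 2.151
endloop
endfacet
facet normal -0.726 0.066 0.685
outer loop
vertex -0.975 -0.999 2.179
vertex -1.088 -1.948 2.151
vertex -0.47 -1.558 2.768
endloop
endfacet
facet normal 0.440 0.892 -0.109
outer loop
vertex -0.408 -0.747 1.45
vertex -0.049 -0.816 2.335
vertex 0.448 -1.152 1.589
endloop
endfacet
facet normal 0.393 0.287 0.874
outer loop
vertex -0.049 -0.816 2.335
vertex -0.47 -1.558 2.768
vertex 0.41 -1.653 2.403
endloop
endfacet
facet normal -0.383 -0.558 0.736
outer loop
vertex -0.47 -1.558 2.768
vertex -1.088 -1.948 2.151
vertex -0.232 -2.353 2.29
endloop
endfacet
facet normal -0.816 -0.474 -0.330
outer loop
vertex -1.088 -1.948 2.151
vertex -1.05 -1.447 1.337
vertex -0.591 -2.284 1.405
endloop
endfacet
facet normal -0.308 0.421 -0.853
outer loop
vertex -1.05 -1.447 1.337
vertex -0.408 -0.747 1.45
vertex -0.17 -1.542 0.972
endloop
endfacet
facet normal 0.993 -0.117 -0.026
outer loop
vertex 0.335 -2.101 1.561
vertex 0.448 -1.152 1.589
vertex 0.41 -1.653 2.403
endloop
endfacet
facet normal 0.680 -0.671 0.297
outer loop
vertex 0.335 -2.101 1.561
vertex 0.41 -1.653 2.403
vertex -0.232 -2.353 2.29
endloop
endfacet
facet normal 0.218 -0.962 -0.163
outer loop
vertex 0.335 -2.101 1.561
vertex -0.232 -2.353 2.29
vertex -0.591 -2.284 1.405
endloop
endfacet
facet normal 0.246 -0.589 -0.770
outer loop
vertex 0.335 -2.101 1.561
vertex -0.591 -2.284 1.405
vertex -0.17 -1.542 0.972
endloop
endfacet
facet normal 0.726 -0.066 -0.685
outer loop
vertex 0.335 -2.101 1.561
vertex -0.17 -1.542 0.972
vertex 0.448 -1.152 1.589
endloop
endfacet
facet normal 0.816 0.474 0.330
outer loop
vertex 0.41 -1.653 2.403
vertex 0.448 -1.152 1.589
vertex -0.049 -0.816 2.335
endloop
endfacet
facet normal 0.308 -0.421 0.853
outer loop
vertex -0.232 -2.353 2.29
vertex 0.41 -1.653 2.403
vertex -0.47 -1.558 2.768
endloop
endfacet
facet normal -0.440 -0.892 0.109
outer loop
vertex -0.591 -2.284 1.405
vertex -0.232 -2.353 2.29
vertex -1.088 -1.948 2.151
endloop
endfacet
facet normal -0.393 -0.287 -0.874
outer loop
vertex -0.17 -1.542 0.972
vertex -0.591 -2.284 1.405
vertex -1.05 -1.447 1.337
endloop
endfacet
facet normal 0.383 0.558 -0.736
outer loop
vertex 0.448 -1.152 1.589
vertex -0.17 -1.542 0.972
vertex -0.408 -0.747 1.45
endloop
endfacet

endsolid


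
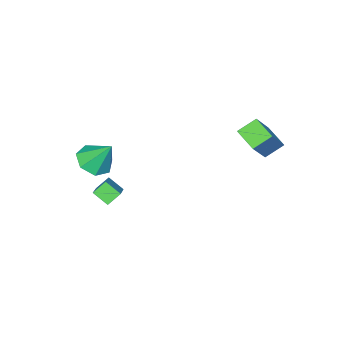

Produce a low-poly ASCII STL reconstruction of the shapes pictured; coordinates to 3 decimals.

solid 
facet normal -0.632 -0.172 -0.755
outer loop
vertex -2.517 1.948 -0.203
vertex -3.341 2.369 0.391
vertex -2.272 3.083 -0.667
endloop
endfacet
facet normal 0.749 -0.383 -0.540
outer loop
vertex -0.919 3.451 0.949
vertex -2.517 1.948 -0.203
vertex -2.272 3.083 -0.667
endloop
endfacet
facet normal -0.632 -0.173 -0.755
outer loop
vertex -2.272 3.083 -0.667
vertex -3.341 2.369 0.391
vertex -3.097 3.503 -0.073
endloop
endfacet
facet normal 0.196 0.908 -0.370
outer loop
vertex -3.097 3.503 -0.073
vertex -0.919 3.451 0.949
vertex -2.272 3.083 -0.667
endloop
endfacet
facet normal -0.196 -0.908 0.371
outer loop
vertex -2.517 1.948 -0.203
vertex -1.988 2.737 2.007
vertex -3.341 2.369 0.391
endloop
endfacet
facet normal 0.749 -0.382 -0.541
outer loop
vertex -1.163 2.317 1.413
vertex -2.517 1.948 -0.203
vertex -0.919 3.451 0.949
endloop
endfacet
facet normal -0.195 -0.908 0.371
outer loop
vertex -1.163 2.317 1.413
vertex -1.988 2.737 2.007
vertex -2.517 1.948 -0.203
endloop
endfacet
facet normal -0.749 0.382 0.540
outer loop
vertex -3.341 2.369 0.391
vertex -1.988 2.737 2.007
vertex -3.097 3.503 -0.073
endloop
endfacet
facet normal 0.196 0.908 -0.371
outer loop
vertex -1.743 3.872 1.543
vertex -0.919 3.451 0.949
vertex -3.097 3.503 -0.073
endloop
endfacet
facet normal -0.749 0.383 0.540
outer loop
vertex -3.097 3.503 -0.073
vertex -1.988 2.737 2.007
vertex -1.743 3.872 1.543
endloop
endfacet
facet normal 0.633 0.173 0.755
outer loop
vertex -1.743 3.872 1.543
vertex -1.163 2.317 1.413
vertex -0.919 3.451 0.949
endloop
endfacet
facet normal 0.632 0.173 0.756
outer loop
vertex -1.988 2.737 2.007
vertex -1.163 2.317 1.413
vertex -1.743 3.872 1.543
endloop
endfacet
facet normal -0.742 0.265 0.616
outer loop
vertex 1.127 -3.537 -3.727
vertex 2.397 -2.489 -2.646
vertex 0.952 -2.765 -4.27
endloop
endfacet
facet normal -0.646 -0.532 -0.548
outer loop
vertex 1.583 -2.991 -4.794
vertex 1.127 -3.537 -3.727
vertex 0.952 -2.765 -4.27
endloop
endfacet
facet normal -0.742 0.265 0.615
outer loop
vertex 0.952 -2.765 -4.27
vertex 2.397 -2.489 -2.646
vertex 2.222 -1.717 -3.19
endloop
endfacet
facet normal -0.182 0.804 -0.566
outer loop
vertex 2.222 -1.717 -3.19
vertex 1.583 -2.991 -4.794
vertex 0.952 -2.765 -4.27
endloop
endfacet
facet normal 0.182 -0.804 0.566
outer loop
vertex 1.127 -3.537 -3.727
vertex 3.028 -2.715 -3.17
vertex 2.397 -2.489 -2.646
endloop
endfacet
facet normal -0.645 -0.532 -0.548
outer loop
vertex 1.758 -3.763 -4.25
vertex 1.127 -3.537 -3.727
vertex 1.583 -2.991 -4.794
endloop
endfacet
facet normal 0.182 -0.804 0.566
outer loop
vertex 1.758 -3.763 -4.25
vertex 3.028 -2.715 -3.17
vertex 1.127 -3.537 -3.727
endloop
endfacet
facet normal 0.645 0.532 0.548
outer loop
vertex 2.397 -2.489 -2.646
vertex 3.028 -2.715 -3.17
vertex 2.222 -1.717 -3.19
endloop
endfacet
facet normal -0.181 0.804 -0.566
outer loop
vertex 2.853 -1.943 -3.713
vertex 1.583 -2.991 -4.794
vertex 2.222 -1.717 -3.19
endloop
endfacet
facet normal 0.645 0.532 0.548
outer loop
vertex 2.222 -1.717 -3.19
vertex 3.028 -2.715 -3.17
vertex 2.853 -1.943 -3.713
endloop
endfacet
facet normal 0.742 -0.265 -0.615
outer loop
vertex 2.853 -1.943 -3.713
vertex 1.758 -3.763 -4.25
vertex 1.583 -2.991 -4.794
endloop
endfacet
facet normal 0.742 -0.265 -0.616
outer loop
vertex 3.028 -2.715 -3.17
vertex 1.758 -3.763 -4.25
vertex 2.853 -1.943 -3.713
endloop
endfacet
facet normal 0.124 -0.555 -0.822
outer loop
vertex 3.761 -2.979 -0.08
vertex 3.193 -2.391 -0.563
vertex 4.135 -2.346 -0.451
endloop
endfacet
facet normal 0.727 -0.028 0.686
outer loop
vertex 3.761 -2.979 -0.08
vertex 4.135 -2.346 -0.451
vertex 2.987 -1.469 0.803
endloop
endfacet
facet normal 0.124 -0.555 -0.822
outer loop
vertex 4.135 -2.346 -0.451
vertex 3.193 -2.391 -0.563
vertex 3.8 -1.746 -0.907
endloop
endfacet
facet normal 0.748 0.612 0.256
outer loop
vertex 4.135 -2.346 -0.451
vertex 3.8 -1.746 -0.907
vertex 2.987 -1.469 0.803
endloop
endfacet
facet normal 0.124 -0.555 -0.823
outer loop
vertex 3.8 -1.746 -0.907
vertex 3.193 -2.391 -0.563
vertex 3.007 -1.632 -1.103
endloop
endfacet
facet normal 0.162 0.983 -0.082
outer loop
vertex 3.8 -1.746 -0.907
vertex 3.007 -1.632 -1.103
vertex 2.987 -1.469 0.803
endloop
endfacet
facet normal 0.123 -0.555 -0.823
outer loop
vertex 3.007 -1.632 -1.103
vertex 3.193 -2.391 -0.563
vertex 2.354 -2.089 -0.892
endloop
endfacet
facet normal -0.588 0.805 -0.075
outer loop
vertex 3.007 -1.632 -1.103
vertex 2.354 -2.089 -0.892
vertex 2.987 -1.469 0.803
endloop
endfacet
facet normal 0.123 -0.554 -0.823
outer loop
vertex 2.354 -2.089 -0.892
vertex 3.193 -2.391 -0.563
vertex 2.333 -2.774 -0.434
endloop
endfacet
facet normal -0.938 0.211 0.273
outer loop
vertex 2.354 -2.089 -0.892
vertex 2.333 -2.774 -0.434
vertex 2.987 -1.469 0.803
endloop
endfacet
facet normal 0.124 -0.556 -0.822
outer loop
vertex 2.333 -2.774 -0.434
vertex 3.193 -2.391 -0.563
vertex 2.959 -3.17 -0.072
endloop
endfacet
facet normal -0.625 -0.349 0.699
outer loop
vertex 2.333 -2.774 -0.434
vertex 2.959 -3.17 -0.072
vertex 2.987 -1.469 0.803
endloop
endfacet
facet normal 0.124 -0.556 -0.822
outer loop
vertex 2.959 -3.17 -0.072
vertex 3.193 -2.391 -0.563
vertex 3.761 -2.979 -0.08
endloop
endfacet
facet normal 0.117 -0.456 0.882
outer loop
vertex 2.959 -3.17 -0.072
vertex 3.761 -2.979 -0.08
vertex 2.987 -1.469 0.803
endloop
endfacet

endsolid


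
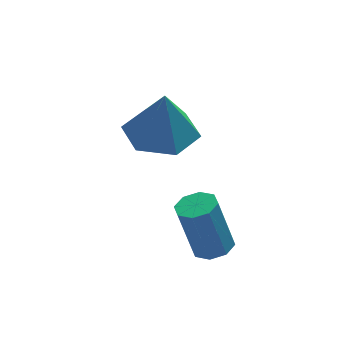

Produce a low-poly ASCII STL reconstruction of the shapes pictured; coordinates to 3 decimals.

solid 
facet normal -0.043 0.107 -0.993
outer loop
vertex -0.04 2.707 -0.173
vertex -1.076 3.069 -0.089
vertex -0.238 3.782 -0.049
endloop
endfacet
facet normal 0.875 0.107 0.473
outer loop
vertex -0.04 2.707 -0.173
vertex -0.238 3.782 -0.049
vertex -1.004 2.891 1.569
endloop
endfacet
facet normal -0.043 0.107 -0.993
outer loop
vertex -0.238 3.782 -0.049
vertex -1.076 3.069 -0.089
vertex -1.273 4.144 0.035
endloop
endfacet
facet normal 0.313 0.762 0.567
outer loop
vertex -0.238 3.782 -0.049
vertex -1.273 4.144 0.035
vertex -1.004 2.891 1.569
endloop
endfacet
facet normal -0.042 0.107 -0.993
outer loop
vertex -1.273 4.144 0.035
vertex -1.076 3.069 -0.089
vertex -2.111 3.432 -0.006
endloop
endfacet
facet normal -0.541 0.603 0.587
outer loop
vertex -1.273 4.144 0.035
vertex -2.111 3.432 -0.006
vertex -1.004 2.891 1.569
endloop
endfacet
facet normal -0.042 0.107 -0.993
outer loop
vertex -2.111 3.432 -0.006
vertex -1.076 3.069 -0.089
vertex -1.913 2.357 -0.13
endloop
endfacet
facet normal -0.832 -0.212 0.512
outer loop
vertex -2.111 3.432 -0.006
vertex -1.913 2.357 -0.13
vertex -1.004 2.891 1.569
endloop
endfacet
facet normal -0.043 0.108 -0.993
outer loop
vertex -1.913 2.357 -0.13
vertex -1.076 3.069 -0.089
vertex -0.878 1.994 -0.214
endloop
endfacet
facet normal -0.270 -0.868 0.417
outer loop
vertex -1.913 2.357 -0.13
vertex -0.878 1.994 -0.214
vertex -1.004 2.891 1.569
endloop
endfacet
facet normal -0.043 0.108 -0.993
outer loop
vertex -0.878 1.994 -0.214
vertex -1.076 3.069 -0.089
vertex -0.04 2.707 -0.173
endloop
endfacet
facet normal 0.583 -0.708 0.398
outer loop
vertex -0.878 1.994 -0.214
vertex -0.04 2.707 -0.173
vertex -1.004 2.891 1.569
endloop
endfacet
facet normal 0.245 -0.111 -0.963
outer loop
vertex 0.314 0.109 -2.603
vertex -0.234 0.322 -2.767
vertex 0.311 0.572 -2.657
endloop
endfacet
facet normal 0.969 0.035 0.244
outer loop
vertex 0.314 0.109 -2.603
vertex 0.311 0.572 -2.657
vertex -0.119 0.305 -0.908
endloop
endfacet
facet normal 0.969 0.033 0.243
outer loop
vertex -0.119 0.305 -0.908
vertex 0.311 0.572 -2.657
vertex -0.121 0.769 -0.963
endloop
endfacet
facet normal -0.246 0.113 0.963
outer loop
vertex -0.119 0.305 -0.908
vertex -0.121 0.769 -0.963
vertex -0.666 0.518 -1.073
endloop
endfacet
facet normal 0.246 -0.112 -0.963
outer loop
vertex 0.311 0.572 -2.657
vertex -0.234 0.322 -2.767
vertex -0.01 0.889 -2.776
endloop
endfacet
facet normal 0.683 0.725 0.090
outer loop
vertex 0.311 0.572 -2.657
vertex -0.01 0.889 -2.776
vertex -0.121 0.769 -0.963
endloop
endfacet
facet normal 0.682 0.726 0.090
outer loop
vertex -0.121 0.769 -0.963
vertex -0.01 0.889 -2.776
vertex -0.443 1.086 -1.081
endloop
endfacet
facet normal -0.245 0.110 0.963
outer loop
vertex -0.121 0.769 -0.963
vertex -0.443 1.086 -1.081
vertex -0.666 0.518 -1.073
endloop
endfacet
facet normal 0.246 -0.112 -0.963
outer loop
vertex -0.01 0.889 -2.776
vertex -0.234 0.322 -2.767
vertex -0.463 0.874 -2.89
endloop
endfacet
facet normal -0.004 0.993 -0.116
outer loop
vertex -0.01 0.889 -2.776
vertex -0.463 0.874 -2.89
vertex -0.443 1.086 -1.081
endloop
endfacet
facet normal -0.006 0.993 -0.116
outer loop
vertex -0.443 1.086 -1.081
vertex -0.463 0.874 -2.89
vertex -0.895 1.07 -1.195
endloop
endfacet
facet normal -0.247 0.110 0.963
outer loop
vertex -0.443 1.086 -1.081
vertex -0.895 1.07 -1.195
vertex -0.666 0.518 -1.073
endloop
endfacet
facet normal 0.247 -0.112 -0.963
outer loop
vertex -0.463 0.874 -2.89
vertex -0.234 0.322 -2.767
vertex -0.781 0.535 -2.932
endloop
endfacet
facet normal -0.689 0.678 -0.254
outer loop
vertex -0.463 0.874 -2.89
vertex -0.781 0.535 -2.932
vertex -0.895 1.07 -1.195
endloop
endfacet
facet normal -0.688 0.679 -0.254
outer loop
vertex -0.895 1.07 -1.195
vertex -0.781 0.535 -2.932
vertex -1.214 0.731 -1.237
endloop
endfacet
facet normal -0.245 0.111 0.963
outer loop
vertex -0.895 1.07 -1.195
vertex -1.214 0.731 -1.237
vertex -0.666 0.518 -1.073
endloop
endfacet
facet normal 0.246 -0.113 -0.963
outer loop
vertex -0.781 0.535 -2.932
vertex -0.234 0.322 -2.767
vertex -0.779 0.071 -2.877
endloop
endfacet
facet normal -0.969 -0.033 -0.244
outer loop
vertex -0.781 0.535 -2.932
vertex -0.779 0.071 -2.877
vertex -1.214 0.731 -1.237
endloop
endfacet
facet normal -0.969 -0.035 -0.243
outer loop
vertex -1.214 0.731 -1.237
vertex -0.779 0.071 -2.877
vertex -1.211 0.268 -1.183
endloop
endfacet
facet normal -0.245 0.111 0.963
outer loop
vertex -1.214 0.731 -1.237
vertex -1.211 0.268 -1.183
vertex -0.666 0.518 -1.073
endloop
endfacet
facet normal 0.245 -0.110 -0.963
outer loop
vertex -0.779 0.071 -2.877
vertex -0.234 0.322 -2.767
vertex -0.457 -0.246 -2.759
endloop
endfacet
facet normal -0.682 -0.726 -0.089
outer loop
vertex -0.779 0.071 -2.877
vertex -0.457 -0.246 -2.759
vertex -1.211 0.268 -1.183
endloop
endfacet
facet normal -0.683 -0.725 -0.090
outer loop
vertex -1.211 0.268 -1.183
vertex -0.457 -0.246 -2.759
vertex -0.89 -0.049 -1.064
endloop
endfacet
facet normal -0.246 0.112 0.963
outer loop
vertex -1.211 0.268 -1.183
vertex -0.89 -0.049 -1.064
vertex -0.666 0.518 -1.073
endloop
endfacet
facet normal 0.247 -0.110 -0.963
outer loop
vertex -0.457 -0.246 -2.759
vertex -0.234 0.322 -2.767
vertex -0.005 -0.23 -2.645
endloop
endfacet
facet normal 0.006 -0.993 0.117
outer loop
vertex -0.457 -0.246 -2.759
vertex -0.005 -0.23 -2.645
vertex -0.89 -0.049 -1.064
endloop
endfacet
facet normal 0.004 -0.993 0.116
outer loop
vertex -0.89 -0.049 -1.064
vertex -0.005 -0.23 -2.645
vertex -0.437 -0.034 -0.95
endloop
endfacet
facet normal -0.246 0.112 0.963
outer loop
vertex -0.89 -0.049 -1.064
vertex -0.437 -0.034 -0.95
vertex -0.666 0.518 -1.073
endloop
endfacet
facet normal 0.245 -0.111 -0.963
outer loop
vertex -0.005 -0.23 -2.645
vertex -0.234 0.322 -2.767
vertex 0.314 0.109 -2.603
endloop
endfacet
facet normal 0.688 -0.679 0.254
outer loop
vertex -0.005 -0.23 -2.645
vertex 0.314 0.109 -2.603
vertex -0.437 -0.034 -0.95
endloop
endfacet
facet normal 0.689 -0.678 0.255
outer loop
vertex -0.437 -0.034 -0.95
vertex 0.314 0.109 -2.603
vertex -0.119 0.305 -0.908
endloop
endfacet
facet normal -0.247 0.112 0.963
outer loop
vertex -0.437 -0.034 -0.95
vertex -0.119 0.305 -0.908
vertex -0.666 0.518 -1.073
endloop
endfacet

endsolid


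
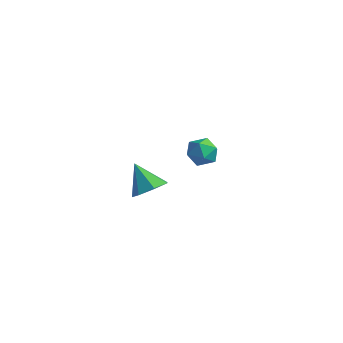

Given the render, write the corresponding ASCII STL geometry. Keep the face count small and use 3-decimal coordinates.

solid 
facet normal -0.262 0.943 0.204
outer loop
vertex -0.949 4.552 -0.313
vertex -1.912 4.287 -0.323
vertex -1.392 4.247 0.529
endloop
endfacet
facet normal 0.377 0.790 0.484
outer loop
vertex -0.949 4.552 -0.313
vertex -1.392 4.247 0.529
vertex -0.467 3.939 0.312
endloop
endfacet
facet normal 0.808 0.588 -0.046
outer loop
vertex -0.949 4.552 -0.313
vertex -0.467 3.939 0.312
vertex -0.415 3.79 -0.675
endloop
endfacet
facet normal 0.436 0.617 -0.655
outer loop
vertex -0.949 4.552 -0.313
vertex -0.415 3.79 -0.675
vertex -1.308 4.005 -1.067
endloop
endfacet
facet normal -0.225 0.836 -0.500
outer loop
vertex -0.949 4.552 -0.313
vertex -1.308 4.005 -1.067
vertex -1.912 4.287 -0.323
endloop
endfacet
facet normal 0.295 0.234 0.926
outer loop
vertex -0.467 3.939 0.312
vertex -1.392 4.247 0.529
vertex -1.132 3.295 0.687
endloop
endfacet
facet normal -0.737 0.483 0.473
outer loop
vertex -1.392 4.247 0.529
vertex -1.912 4.287 -0.323
vertex -2.025 3.51 0.295
endloop
endfacet
facet normal -0.677 0.311 -0.667
outer loop
vertex -1.912 4.287 -0.323
vertex -1.308 4.005 -1.067
vertex -1.973 3.361 -0.692
endloop
endfacet
facet normal 0.392 -0.045 -0.919
outer loop
vertex -1.308 4.005 -1.067
vertex -0.415 3.79 -0.675
vertex -1.048 3.053 -0.909
endloop
endfacet
facet normal 0.994 -0.092 0.066
outer loop
vertex -0.415 3.79 -0.675
vertex -0.467 3.939 0.312
vertex -0.528 3.013 -0.057
endloop
endfacet
facet normal -0.436 -0.617 0.655
outer loop
vertex -1.491 2.748 -0.067
vertex -1.132 3.295 0.687
vertex -2.025 3.51 0.295
endloop
endfacet
facet normal -0.808 -0.588 0.046
outer loop
vertex -1.491 2.748 -0.067
vertex -2.025 3.51 0.295
vertex -1.973 3.361 -0.692
endloop
endfacet
facet normal -0.377 -0.790 -0.484
outer loop
vertex -1.491 2.748 -0.067
vertex -1.973 3.361 -0.692
vertex -1.048 3.053 -0.909
endloop
endfacet
facet normal 0.262 -0.943 -0.204
outer loop
vertex -1.491 2.748 -0.067
vertex -1.048 3.053 -0.909
vertex -0.528 3.013 -0.057
endloop
endfacet
facet normal 0.225 -0.836 0.500
outer loop
vertex -1.491 2.748 -0.067
vertex -0.528 3.013 -0.057
vertex -1.132 3.295 0.687
endloop
endfacet
facet normal -0.392 0.045 0.919
outer loop
vertex -2.025 3.51 0.295
vertex -1.132 3.295 0.687
vertex -1.392 4.247 0.529
endloop
endfacet
facet normal -0.994 0.092 -0.066
outer loop
vertex -1.973 3.361 -0.692
vertex -2.025 3.51 0.295
vertex -1.912 4.287 -0.323
endloop
endfacet
facet normal -0.295 -0.234 -0.926
outer loop
vertex -1.048 3.053 -0.909
vertex -1.973 3.361 -0.692
vertex -1.308 4.005 -1.067
endloop
endfacet
facet normal 0.737 -0.483 -0.473
outer loop
vertex -0.528 3.013 -0.057
vertex -1.048 3.053 -0.909
vertex -0.415 3.79 -0.675
endloop
endfacet
facet normal 0.677 -0.311 0.667
outer loop
vertex -1.132 3.295 0.687
vertex -0.528 3.013 -0.057
vertex -0.467 3.939 0.312
endloop
endfacet
facet normal 0.648 -0.045 -0.760
outer loop
vertex 1.919 -3.463 2.041
vertex 1.237 -3.009 1.433
vertex 1.953 -2.579 2.018
endloop
endfacet
facet normal 0.379 0.010 0.925
outer loop
vertex 1.919 -3.463 2.041
vertex 1.953 -2.579 2.018
vertex 0.083 -2.931 2.787
endloop
endfacet
facet normal 0.648 -0.044 -0.761
outer loop
vertex 1.953 -2.579 2.018
vertex 1.237 -3.009 1.433
vertex 1.447 -2.019 1.555
endloop
endfacet
facet normal 0.151 0.707 0.691
outer loop
vertex 1.953 -2.579 2.018
vertex 1.447 -2.019 1.555
vertex 0.083 -2.931 2.787
endloop
endfacet
facet normal 0.648 -0.044 -0.761
outer loop
vertex 1.447 -2.019 1.555
vertex 1.237 -3.009 1.433
vertex 0.783 -2.204 1.0
endloop
endfacet
facet normal -0.414 0.888 0.199
outer loop
vertex 1.447 -2.019 1.555
vertex 0.783 -2.204 1.0
vertex 0.083 -2.931 2.787
endloop
endfacet
facet normal 0.648 -0.044 -0.760
outer loop
vertex 0.783 -2.204 1.0
vertex 1.237 -3.009 1.433
vertex 0.461 -2.996 0.771
endloop
endfacet
facet normal -0.892 0.415 -0.181
outer loop
vertex 0.783 -2.204 1.0
vertex 0.461 -2.996 0.771
vertex 0.083 -2.931 2.787
endloop
endfacet
facet normal 0.648 -0.045 -0.760
outer loop
vertex 0.461 -2.996 0.771
vertex 1.237 -3.009 1.433
vertex 0.722 -3.798 1.041
endloop
endfacet
facet normal -0.921 -0.354 -0.161
outer loop
vertex 0.461 -2.996 0.771
vertex 0.722 -3.798 1.041
vertex 0.083 -2.931 2.787
endloop
endfacet
facet normal 0.648 -0.045 -0.761
outer loop
vertex 0.722 -3.798 1.041
vertex 1.237 -3.009 1.433
vertex 1.371 -4.005 1.606
endloop
endfacet
facet normal -0.480 -0.843 0.243
outer loop
vertex 0.722 -3.798 1.041
vertex 1.371 -4.005 1.606
vertex 0.083 -2.931 2.787
endloop
endfacet
facet normal 0.648 -0.045 -0.760
outer loop
vertex 1.371 -4.005 1.606
vertex 1.237 -3.009 1.433
vertex 1.919 -3.463 2.041
endloop
endfacet
facet normal 0.098 -0.681 0.726
outer loop
vertex 1.371 -4.005 1.606
vertex 1.919 -3.463 2.041
vertex 0.083 -2.931 2.787
endloop
endfacet

endsolid


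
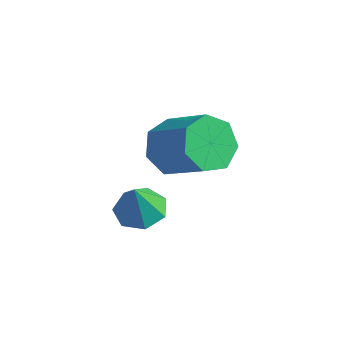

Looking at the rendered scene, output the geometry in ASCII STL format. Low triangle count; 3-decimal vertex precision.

solid 
facet normal 0.015 0.224 -0.975
outer loop
vertex -2.68 2.11 -2.363
vertex -3.609 2.068 -2.387
vertex -3.066 2.802 -2.21
endloop
endfacet
facet normal 0.747 0.284 0.601
outer loop
vertex -2.68 2.11 -2.363
vertex -3.066 2.802 -2.21
vertex -3.631 1.752 -1.013
endloop
endfacet
facet normal 0.015 0.224 -0.974
outer loop
vertex -3.066 2.802 -2.21
vertex -3.609 2.068 -2.387
vertex -3.861 2.941 -2.19
endloop
endfacet
facet normal 0.142 0.710 0.690
outer loop
vertex -3.066 2.802 -2.21
vertex -3.861 2.941 -2.19
vertex -3.631 1.752 -1.013
endloop
endfacet
facet normal 0.016 0.224 -0.974
outer loop
vertex -3.861 2.941 -2.19
vertex -3.609 2.068 -2.387
vertex -4.466 2.423 -2.319
endloop
endfacet
facet normal -0.577 0.516 0.634
outer loop
vertex -3.861 2.941 -2.19
vertex -4.466 2.423 -2.319
vertex -3.631 1.752 -1.013
endloop
endfacet
facet normal 0.015 0.224 -0.974
outer loop
vertex -4.466 2.423 -2.319
vertex -3.609 2.068 -2.387
vertex -4.426 1.637 -2.499
endloop
endfacet
facet normal -0.866 -0.153 0.475
outer loop
vertex -4.466 2.423 -2.319
vertex -4.426 1.637 -2.499
vertex -3.631 1.752 -1.013
endloop
endfacet
facet normal 0.015 0.224 -0.974
outer loop
vertex -4.426 1.637 -2.499
vertex -3.609 2.068 -2.387
vertex -3.771 1.176 -2.595
endloop
endfacet
facet normal -0.509 -0.793 0.334
outer loop
vertex -4.426 1.637 -2.499
vertex -3.771 1.176 -2.595
vertex -3.631 1.752 -1.013
endloop
endfacet
facet normal 0.016 0.224 -0.974
outer loop
vertex -3.771 1.176 -2.595
vertex -3.609 2.068 -2.387
vertex -2.994 1.386 -2.534
endloop
endfacet
facet normal 0.224 -0.922 0.316
outer loop
vertex -3.771 1.176 -2.595
vertex -2.994 1.386 -2.534
vertex -3.631 1.752 -1.013
endloop
endfacet
facet normal 0.015 0.224 -0.975
outer loop
vertex -2.994 1.386 -2.534
vertex -3.609 2.068 -2.387
vertex -2.68 2.11 -2.363
endloop
endfacet
facet normal 0.784 -0.443 0.435
outer loop
vertex -2.994 1.386 -2.534
vertex -2.68 2.11 -2.363
vertex -3.631 1.752 -1.013
endloop
endfacet
facet normal -0.755 0.149 -0.638
outer loop
vertex -2.229 2.761 -0.147
vertex -2.898 2.899 0.677
vertex -2.316 3.633 0.16
endloop
endfacet
facet normal 0.649 0.309 -0.695
outer loop
vertex -2.229 2.761 -0.147
vertex -2.316 3.633 0.16
vertex -0.613 2.444 1.22
endloop
endfacet
facet normal 0.649 0.309 -0.695
outer loop
vertex -0.613 2.444 1.22
vertex -2.316 3.633 0.16
vertex -0.701 3.316 1.526
endloop
endfacet
facet normal 0.755 -0.148 0.639
outer loop
vertex -0.613 2.444 1.22
vertex -0.701 3.316 1.526
vertex -1.282 2.581 2.043
endloop
endfacet
facet normal -0.755 0.148 -0.639
outer loop
vertex -2.316 3.633 0.16
vertex -2.898 2.899 0.677
vertex -2.842 3.952 0.855
endloop
endfacet
facet normal 0.330 0.927 -0.176
outer loop
vertex -2.316 3.633 0.16
vertex -2.842 3.952 0.855
vertex -0.701 3.316 1.526
endloop
endfacet
facet normal 0.331 0.927 -0.176
outer loop
vertex -0.701 3.316 1.526
vertex -2.842 3.952 0.855
vertex -1.226 3.635 2.222
endloop
endfacet
facet normal 0.756 -0.148 0.638
outer loop
vertex -0.701 3.316 1.526
vertex -1.226 3.635 2.222
vertex -1.282 2.581 2.043
endloop
endfacet
facet normal -0.755 0.148 -0.639
outer loop
vertex -2.842 3.952 0.855
vertex -2.898 2.899 0.677
vertex -3.41 3.478 1.416
endloop
endfacet
facet normal -0.237 0.847 0.476
outer loop
vertex -2.842 3.952 0.855
vertex -3.41 3.478 1.416
vertex -1.226 3.635 2.222
endloop
endfacet
facet normal -0.237 0.847 0.476
outer loop
vertex -1.226 3.635 2.222
vertex -3.41 3.478 1.416
vertex -1.794 3.161 2.783
endloop
endfacet
facet normal 0.755 -0.149 0.639
outer loop
vertex -1.226 3.635 2.222
vertex -1.794 3.161 2.783
vertex -1.282 2.581 2.043
endloop
endfacet
facet normal -0.755 0.148 -0.639
outer loop
vertex -3.41 3.478 1.416
vertex -2.898 2.899 0.677
vertex -3.592 2.568 1.42
endloop
endfacet
facet normal -0.626 0.129 0.769
outer loop
vertex -3.41 3.478 1.416
vertex -3.592 2.568 1.42
vertex -1.794 3.161 2.783
endloop
endfacet
facet normal -0.626 0.128 0.769
outer loop
vertex -1.794 3.161 2.783
vertex -3.592 2.568 1.42
vertex -1.976 2.25 2.787
endloop
endfacet
facet normal 0.755 -0.148 0.639
outer loop
vertex -1.794 3.161 2.783
vertex -1.976 2.25 2.787
vertex -1.282 2.581 2.043
endloop
endfacet
facet normal -0.755 0.149 -0.639
outer loop
vertex -3.592 2.568 1.42
vertex -2.898 2.899 0.677
vertex -3.252 1.906 0.864
endloop
endfacet
facet normal -0.544 -0.686 0.484
outer loop
vertex -3.592 2.568 1.42
vertex -3.252 1.906 0.864
vertex -1.976 2.25 2.787
endloop
endfacet
facet normal -0.544 -0.686 0.483
outer loop
vertex -1.976 2.25 2.787
vertex -3.252 1.906 0.864
vertex -1.636 1.589 2.231
endloop
endfacet
facet normal 0.755 -0.149 0.638
outer loop
vertex -1.976 2.25 2.787
vertex -1.636 1.589 2.231
vertex -1.282 2.581 2.043
endloop
endfacet
facet normal -0.755 0.149 -0.639
outer loop
vertex -3.252 1.906 0.864
vertex -2.898 2.899 0.677
vertex -2.645 1.992 0.167
endloop
endfacet
facet normal -0.052 -0.985 -0.167
outer loop
vertex -3.252 1.906 0.864
vertex -2.645 1.992 0.167
vertex -1.636 1.589 2.231
endloop
endfacet
facet normal -0.052 -0.985 -0.167
outer loop
vertex -1.636 1.589 2.231
vertex -2.645 1.992 0.167
vertex -1.029 1.675 1.534
endloop
endfacet
facet normal 0.755 -0.148 0.639
outer loop
vertex -1.636 1.589 2.231
vertex -1.029 1.675 1.534
vertex -1.282 2.581 2.043
endloop
endfacet
facet normal -0.755 0.148 -0.638
outer loop
vertex -2.645 1.992 0.167
vertex -2.898 2.899 0.677
vertex -2.229 2.761 -0.147
endloop
endfacet
facet normal 0.479 -0.541 -0.691
outer loop
vertex -2.645 1.992 0.167
vertex -2.229 2.761 -0.147
vertex -1.029 1.675 1.534
endloop
endfacet
facet normal 0.479 -0.541 -0.691
outer loop
vertex -1.029 1.675 1.534
vertex -2.229 2.761 -0.147
vertex -0.613 2.444 1.22
endloop
endfacet
facet normal 0.755 -0.148 0.639
outer loop
vertex -1.029 1.675 1.534
vertex -0.613 2.444 1.22
vertex -1.282 2.581 2.043
endloop
endfacet

endsolid


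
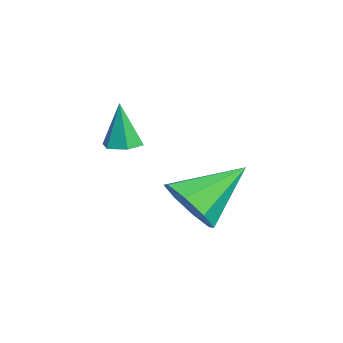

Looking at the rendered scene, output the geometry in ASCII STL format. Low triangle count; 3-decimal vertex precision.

solid 
facet normal 0.102 0.046 -0.994
outer loop
vertex 1.517 0.388 1.297
vertex 1.187 0.864 1.285
vertex 1.761 0.912 1.346
endloop
endfacet
facet normal 0.822 -0.419 0.385
outer loop
vertex 1.517 0.388 1.297
vertex 1.761 0.912 1.346
vertex 1.033 0.796 2.775
endloop
endfacet
facet normal 0.102 0.046 -0.994
outer loop
vertex 1.761 0.912 1.346
vertex 1.187 0.864 1.285
vertex 1.431 1.388 1.334
endloop
endfacet
facet normal 0.741 0.524 0.420
outer loop
vertex 1.761 0.912 1.346
vertex 1.431 1.388 1.334
vertex 1.033 0.796 2.775
endloop
endfacet
facet normal 0.102 0.046 -0.994
outer loop
vertex 1.431 1.388 1.334
vertex 1.187 0.864 1.285
vertex 0.856 1.34 1.273
endloop
endfacet
facet normal -0.115 0.930 0.350
outer loop
vertex 1.431 1.388 1.334
vertex 0.856 1.34 1.273
vertex 1.033 0.796 2.775
endloop
endfacet
facet normal 0.103 0.047 -0.994
outer loop
vertex 0.856 1.34 1.273
vertex 1.187 0.864 1.285
vertex 0.612 0.817 1.223
endloop
endfacet
facet normal -0.887 0.390 0.246
outer loop
vertex 0.856 1.34 1.273
vertex 0.612 0.817 1.223
vertex 1.033 0.796 2.775
endloop
endfacet
facet normal 0.104 0.045 -0.994
outer loop
vertex 0.612 0.817 1.223
vertex 1.187 0.864 1.285
vertex 0.942 0.34 1.236
endloop
endfacet
facet normal -0.806 -0.552 0.211
outer loop
vertex 0.612 0.817 1.223
vertex 0.942 0.34 1.236
vertex 1.033 0.796 2.775
endloop
endfacet
facet normal 0.102 0.045 -0.994
outer loop
vertex 0.942 0.34 1.236
vertex 1.187 0.864 1.285
vertex 1.517 0.388 1.297
endloop
endfacet
facet normal 0.050 -0.958 0.281
outer loop
vertex 0.942 0.34 1.236
vertex 1.517 0.388 1.297
vertex 1.033 0.796 2.775
endloop
endfacet
facet normal 0.256 -0.803 -0.539
outer loop
vertex 4.75 1.955 0.885
vertex 4.052 2.179 0.22
vertex 5.008 2.407 0.334
endloop
endfacet
facet normal 0.713 0.340 0.613
outer loop
vertex 4.75 1.955 0.885
vertex 5.008 2.407 0.334
vertex 3.548 3.761 1.28
endloop
endfacet
facet normal 0.256 -0.803 -0.538
outer loop
vertex 5.008 2.407 0.334
vertex 4.052 2.179 0.22
vertex 4.707 2.725 -0.284
endloop
endfacet
facet normal 0.692 0.722 0.034
outer loop
vertex 5.008 2.407 0.334
vertex 4.707 2.725 -0.284
vertex 3.548 3.761 1.28
endloop
endfacet
facet normal 0.256 -0.803 -0.538
outer loop
vertex 4.707 2.725 -0.284
vertex 4.052 2.179 0.22
vertex 4.021 2.723 -0.607
endloop
endfacet
facet normal 0.201 0.879 -0.433
outer loop
vertex 4.707 2.725 -0.284
vertex 4.021 2.723 -0.607
vertex 3.548 3.761 1.28
endloop
endfacet
facet normal 0.256 -0.803 -0.538
outer loop
vertex 4.021 2.723 -0.607
vertex 4.052 2.179 0.22
vertex 3.354 2.403 -0.446
endloop
endfacet
facet normal -0.469 0.719 -0.513
outer loop
vertex 4.021 2.723 -0.607
vertex 3.354 2.403 -0.446
vertex 3.548 3.761 1.28
endloop
endfacet
facet normal 0.256 -0.803 -0.538
outer loop
vertex 3.354 2.403 -0.446
vertex 4.052 2.179 0.22
vertex 3.095 1.951 0.105
endloop
endfacet
facet normal -0.928 0.336 -0.160
outer loop
vertex 3.354 2.403 -0.446
vertex 3.095 1.951 0.105
vertex 3.548 3.761 1.28
endloop
endfacet
facet normal 0.256 -0.803 -0.538
outer loop
vertex 3.095 1.951 0.105
vertex 4.052 2.179 0.22
vertex 3.397 1.633 0.723
endloop
endfacet
facet normal -0.907 -0.046 0.420
outer loop
vertex 3.095 1.951 0.105
vertex 3.397 1.633 0.723
vertex 3.548 3.761 1.28
endloop
endfacet
facet normal 0.256 -0.803 -0.538
outer loop
vertex 3.397 1.633 0.723
vertex 4.052 2.179 0.22
vertex 4.083 1.635 1.046
endloop
endfacet
facet normal -0.417 -0.202 0.886
outer loop
vertex 3.397 1.633 0.723
vertex 4.083 1.635 1.046
vertex 3.548 3.761 1.28
endloop
endfacet
facet normal 0.255 -0.803 -0.538
outer loop
vertex 4.083 1.635 1.046
vertex 4.052 2.179 0.22
vertex 4.75 1.955 0.885
endloop
endfacet
facet normal 0.254 -0.043 0.966
outer loop
vertex 4.083 1.635 1.046
vertex 4.75 1.955 0.885
vertex 3.548 3.761 1.28
endloop
endfacet

endsolid


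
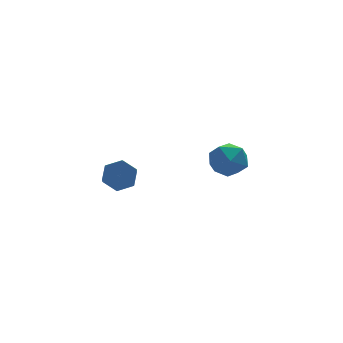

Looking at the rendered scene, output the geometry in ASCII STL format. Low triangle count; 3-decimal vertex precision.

solid 
facet normal 0.222 0.795 -0.565
outer loop
vertex -1.928 2.52 3.075
vertex -2.587 2.562 2.875
vertex -2.374 2.902 3.437
endloop
endfacet
facet normal 0.730 0.249 0.637
outer loop
vertex -1.928 2.52 3.075
vertex -2.374 2.902 3.437
vertex -2.214 1.495 3.804
endloop
endfacet
facet normal 0.730 0.249 0.636
outer loop
vertex -2.214 1.495 3.804
vertex -2.374 2.902 3.437
vertex -2.66 1.878 4.166
endloop
endfacet
facet normal -0.223 -0.794 0.566
outer loop
vertex -2.214 1.495 3.804
vertex -2.66 1.878 4.166
vertex -2.873 1.538 3.605
endloop
endfacet
facet normal 0.223 0.794 -0.565
outer loop
vertex -2.374 2.902 3.437
vertex -2.587 2.562 2.875
vertex -3.033 2.945 3.237
endloop
endfacet
facet normal -0.195 0.604 0.772
outer loop
vertex -2.374 2.902 3.437
vertex -3.033 2.945 3.237
vertex -2.66 1.878 4.166
endloop
endfacet
facet normal -0.195 0.604 0.772
outer loop
vertex -2.66 1.878 4.166
vertex -3.033 2.945 3.237
vertex -3.319 1.92 3.967
endloop
endfacet
facet normal -0.221 -0.794 0.566
outer loop
vertex -2.66 1.878 4.166
vertex -3.319 1.92 3.967
vertex -2.873 1.538 3.605
endloop
endfacet
facet normal 0.223 0.794 -0.566
outer loop
vertex -3.033 2.945 3.237
vertex -2.587 2.562 2.875
vertex -3.246 2.605 2.676
endloop
endfacet
facet normal -0.925 0.355 0.136
outer loop
vertex -3.033 2.945 3.237
vertex -3.246 2.605 2.676
vertex -3.319 1.92 3.967
endloop
endfacet
facet normal -0.925 0.355 0.136
outer loop
vertex -3.319 1.92 3.967
vertex -3.246 2.605 2.676
vertex -3.532 1.58 3.405
endloop
endfacet
facet normal -0.222 -0.795 0.565
outer loop
vertex -3.319 1.92 3.967
vertex -3.532 1.58 3.405
vertex -2.873 1.538 3.605
endloop
endfacet
facet normal 0.223 0.794 -0.566
outer loop
vertex -3.246 2.605 2.676
vertex -2.587 2.562 2.875
vertex -2.8 2.222 2.314
endloop
endfacet
facet normal -0.730 -0.249 -0.636
outer loop
vertex -3.246 2.605 2.676
vertex -2.8 2.222 2.314
vertex -3.532 1.58 3.405
endloop
endfacet
facet normal -0.730 -0.249 -0.636
outer loop
vertex -3.532 1.58 3.405
vertex -2.8 2.222 2.314
vertex -3.086 1.198 3.043
endloop
endfacet
facet normal -0.222 -0.795 0.565
outer loop
vertex -3.532 1.58 3.405
vertex -3.086 1.198 3.043
vertex -2.873 1.538 3.605
endloop
endfacet
facet normal 0.221 0.794 -0.566
outer loop
vertex -2.8 2.222 2.314
vertex -2.587 2.562 2.875
vertex -2.141 2.18 2.513
endloop
endfacet
facet normal 0.195 -0.604 -0.773
outer loop
vertex -2.8 2.222 2.314
vertex -2.141 2.18 2.513
vertex -3.086 1.198 3.043
endloop
endfacet
facet normal 0.195 -0.604 -0.772
outer loop
vertex -3.086 1.198 3.043
vertex -2.141 2.18 2.513
vertex -2.427 1.155 3.243
endloop
endfacet
facet normal -0.223 -0.794 0.565
outer loop
vertex -3.086 1.198 3.043
vertex -2.427 1.155 3.243
vertex -2.873 1.538 3.605
endloop
endfacet
facet normal 0.222 0.795 -0.565
outer loop
vertex -2.141 2.18 2.513
vertex -2.587 2.562 2.875
vertex -1.928 2.52 3.075
endloop
endfacet
facet normal 0.925 -0.355 -0.136
outer loop
vertex -2.141 2.18 2.513
vertex -1.928 2.52 3.075
vertex -2.427 1.155 3.243
endloop
endfacet
facet normal 0.925 -0.355 -0.136
outer loop
vertex -2.427 1.155 3.243
vertex -1.928 2.52 3.075
vertex -2.214 1.495 3.804
endloop
endfacet
facet normal -0.223 -0.794 0.566
outer loop
vertex -2.427 1.155 3.243
vertex -2.214 1.495 3.804
vertex -2.873 1.538 3.605
endloop
endfacet
facet normal 0.168 0.220 0.961
outer loop
vertex 2.243 4.036 3.069
vertex 1.615 3.42 3.32
vertex 2.489 3.169 3.225
endloop
endfacet
facet normal 0.757 0.318 0.572
outer loop
vertex 2.243 4.036 3.069
vertex 2.489 3.169 3.225
vertex 2.838 3.623 2.511
endloop
endfacet
facet normal 0.606 0.793 0.060
outer loop
vertex 2.243 4.036 3.069
vertex 2.838 3.623 2.511
vertex 2.178 4.154 2.165
endloop
endfacet
facet normal -0.075 0.988 0.134
outer loop
vertex 2.243 4.036 3.069
vertex 2.178 4.154 2.165
vertex 1.423 4.029 2.664
endloop
endfacet
facet normal -0.347 0.635 0.691
outer loop
vertex 2.243 4.036 3.069
vertex 1.423 4.029 2.664
vertex 1.615 3.42 3.32
endloop
endfacet
facet normal 0.918 -0.303 0.256
outer loop
vertex 2.838 3.623 2.511
vertex 2.489 3.169 3.225
vertex 2.577 2.751 2.416
endloop
endfacet
facet normal -0.036 -0.462 0.886
outer loop
vertex 2.489 3.169 3.225
vertex 1.615 3.42 3.32
vertex 1.822 2.626 2.915
endloop
endfacet
facet normal -0.868 0.211 0.450
outer loop
vertex 1.615 3.42 3.32
vertex 1.423 4.029 2.664
vertex 1.162 3.157 2.569
endloop
endfacet
facet normal -0.428 0.783 -0.451
outer loop
vertex 1.423 4.029 2.664
vertex 2.178 4.154 2.165
vertex 1.511 3.611 1.855
endloop
endfacet
facet normal 0.675 0.467 -0.571
outer loop
vertex 2.178 4.154 2.165
vertex 2.838 3.623 2.511
vertex 2.385 3.36 1.76
endloop
endfacet
facet normal 0.075 -0.988 -0.134
outer loop
vertex 1.757 2.744 2.011
vertex 2.577 2.751 2.416
vertex 1.822 2.626 2.915
endloop
endfacet
facet normal -0.606 -0.793 -0.060
outer loop
vertex 1.757 2.744 2.011
vertex 1.822 2.626 2.915
vertex 1.162 3.157 2.569
endloop
endfacet
facet normal -0.757 -0.318 -0.572
outer loop
vertex 1.757 2.744 2.011
vertex 1.162 3.157 2.569
vertex 1.511 3.611 1.855
endloop
endfacet
facet normal -0.168 -0.220 -0.961
outer loop
vertex 1.757 2.744 2.011
vertex 1.511 3.611 1.855
vertex 2.385 3.36 1.76
endloop
endfacet
facet normal 0.347 -0.635 -0.691
outer loop
vertex 1.757 2.744 2.011
vertex 2.385 3.36 1.76
vertex 2.577 2.751 2.416
endloop
endfacet
facet normal 0.428 -0.783 0.451
outer loop
vertex 1.822 2.626 2.915
vertex 2.577 2.751 2.416
vertex 2.489 3.169 3.225
endloop
endfacet
facet normal -0.675 -0.467 0.571
outer loop
vertex 1.162 3.157 2.569
vertex 1.822 2.626 2.915
vertex 1.615 3.42 3.32
endloop
endfacet
facet normal -0.918 0.303 -0.256
outer loop
vertex 1.511 3.611 1.855
vertex 1.162 3.157 2.569
vertex 1.423 4.029 2.664
endloop
endfacet
facet normal 0.036 0.462 -0.886
outer loop
vertex 2.385 3.36 1.76
vertex 1.511 3.611 1.855
vertex 2.178 4.154 2.165
endloop
endfacet
facet normal 0.868 -0.211 -0.450
outer loop
vertex 2.577 2.751 2.416
vertex 2.385 3.36 1.76
vertex 2.838 3.623 2.511
endloop
endfacet

endsolid
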